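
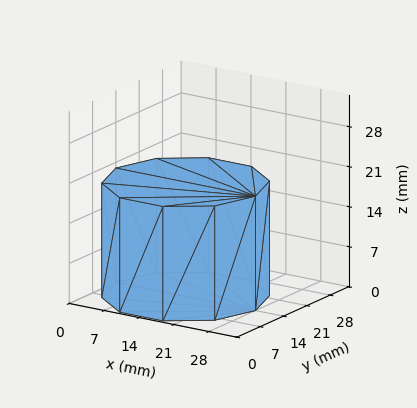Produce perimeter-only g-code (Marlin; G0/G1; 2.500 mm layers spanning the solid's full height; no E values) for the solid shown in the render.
Reading the render: the shape is a regular 10-sided prism (a cylinder approximated with 10 flat sides), circumscribed radius ≈ 14 mm, height ≈ 20 mm (dimensions read to the nearest mm from the axis ticks). For the g-code, the solid's height is divided into equal slices at the stated Δz and each level perimeter traced with G1 moves after a G0 lift.

; perimeter-only toolpath
G21 ; units = mm
G90 ; absolute positioning
G28 ; home
; layer 1
G0 Z2.500
G0 X28.000 Y14.000
G1 X25.326 Y22.229
G1 X18.326 Y27.315
G1 X9.674 Y27.315
G1 X2.674 Y22.229
G1 X0.000 Y14.000
G1 X2.674 Y5.771
G1 X9.674 Y0.685
G1 X18.326 Y0.685
G1 X25.326 Y5.771
G1 X28.000 Y14.000
; layer 2
G0 Z5.000
G0 X28.000 Y14.000
G1 X25.326 Y22.229
G1 X18.326 Y27.315
G1 X9.674 Y27.315
G1 X2.674 Y22.229
G1 X0.000 Y14.000
G1 X2.674 Y5.771
G1 X9.674 Y0.685
G1 X18.326 Y0.685
G1 X25.326 Y5.771
G1 X28.000 Y14.000
; layer 3
G0 Z7.500
G0 X28.000 Y14.000
G1 X25.326 Y22.229
G1 X18.326 Y27.315
G1 X9.674 Y27.315
G1 X2.674 Y22.229
G1 X0.000 Y14.000
G1 X2.674 Y5.771
G1 X9.674 Y0.685
G1 X18.326 Y0.685
G1 X25.326 Y5.771
G1 X28.000 Y14.000
; layer 4
G0 Z10.000
G0 X28.000 Y14.000
G1 X25.326 Y22.229
G1 X18.326 Y27.315
G1 X9.674 Y27.315
G1 X2.674 Y22.229
G1 X0.000 Y14.000
G1 X2.674 Y5.771
G1 X9.674 Y0.685
G1 X18.326 Y0.685
G1 X25.326 Y5.771
G1 X28.000 Y14.000
; layer 5
G0 Z12.500
G0 X28.000 Y14.000
G1 X25.326 Y22.229
G1 X18.326 Y27.315
G1 X9.674 Y27.315
G1 X2.674 Y22.229
G1 X0.000 Y14.000
G1 X2.674 Y5.771
G1 X9.674 Y0.685
G1 X18.326 Y0.685
G1 X25.326 Y5.771
G1 X28.000 Y14.000
; layer 6
G0 Z15.000
G0 X28.000 Y14.000
G1 X25.326 Y22.229
G1 X18.326 Y27.315
G1 X9.674 Y27.315
G1 X2.674 Y22.229
G1 X0.000 Y14.000
G1 X2.674 Y5.771
G1 X9.674 Y0.685
G1 X18.326 Y0.685
G1 X25.326 Y5.771
G1 X28.000 Y14.000
; layer 7
G0 Z17.500
G0 X28.000 Y14.000
G1 X25.326 Y22.229
G1 X18.326 Y27.315
G1 X9.674 Y27.315
G1 X2.674 Y22.229
G1 X0.000 Y14.000
G1 X2.674 Y5.771
G1 X9.674 Y0.685
G1 X18.326 Y0.685
G1 X25.326 Y5.771
G1 X28.000 Y14.000
; layer 8
G0 Z20.000
G0 X28.000 Y14.000
G1 X25.326 Y22.229
G1 X18.326 Y27.315
G1 X9.674 Y27.315
G1 X2.674 Y22.229
G1 X0.000 Y14.000
G1 X2.674 Y5.771
G1 X9.674 Y0.685
G1 X18.326 Y0.685
G1 X25.326 Y5.771
G1 X28.000 Y14.000
M2 ; end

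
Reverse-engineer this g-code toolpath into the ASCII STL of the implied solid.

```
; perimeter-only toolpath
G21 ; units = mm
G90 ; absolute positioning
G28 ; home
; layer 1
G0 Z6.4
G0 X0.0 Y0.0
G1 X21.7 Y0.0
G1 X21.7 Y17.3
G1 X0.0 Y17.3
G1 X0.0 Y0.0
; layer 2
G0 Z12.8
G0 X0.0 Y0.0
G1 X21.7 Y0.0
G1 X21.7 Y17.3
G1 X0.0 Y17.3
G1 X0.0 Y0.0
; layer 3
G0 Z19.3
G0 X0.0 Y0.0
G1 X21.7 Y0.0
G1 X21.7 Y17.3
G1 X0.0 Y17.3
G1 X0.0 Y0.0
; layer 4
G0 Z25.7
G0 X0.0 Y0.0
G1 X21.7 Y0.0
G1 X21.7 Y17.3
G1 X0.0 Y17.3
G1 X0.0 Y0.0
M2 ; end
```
solid part
  facet normal 0.0000 0.0000 -1.0000
    outer loop
      vertex 21.7 17.3 0.0
      vertex 21.7 0.0 0.0
      vertex 0.0 0.0 0.0
    endloop
  endfacet
  facet normal 0.0000 0.0000 -1.0000
    outer loop
      vertex 0.0 17.3 0.0
      vertex 21.7 17.3 0.0
      vertex 0.0 0.0 0.0
    endloop
  endfacet
  facet normal 0.0000 0.0000 1.0000
    outer loop
      vertex 0.0 0.0 25.7
      vertex 21.7 0.0 25.7
      vertex 21.7 17.3 25.7
    endloop
  endfacet
  facet normal 0.0000 0.0000 1.0000
    outer loop
      vertex 0.0 0.0 25.7
      vertex 21.7 17.3 25.7
      vertex 0.0 17.3 25.7
    endloop
  endfacet
  facet normal 0.0000 -1.0000 0.0000
    outer loop
      vertex 0.0 0.0 0.0
      vertex 21.7 0.0 0.0
      vertex 21.7 0.0 25.7
    endloop
  endfacet
  facet normal 0.0000 -1.0000 0.0000
    outer loop
      vertex 0.0 0.0 0.0
      vertex 21.7 0.0 25.7
      vertex 0.0 0.0 25.7
    endloop
  endfacet
  facet normal 0.0000 1.0000 0.0000
    outer loop
      vertex 21.7 17.3 25.7
      vertex 21.7 17.3 0.0
      vertex 0.0 17.3 0.0
    endloop
  endfacet
  facet normal 0.0000 1.0000 0.0000
    outer loop
      vertex 0.0 17.3 25.7
      vertex 21.7 17.3 25.7
      vertex 0.0 17.3 0.0
    endloop
  endfacet
  facet normal -1.0000 0.0000 0.0000
    outer loop
      vertex 0.0 17.3 25.7
      vertex 0.0 17.3 0.0
      vertex 0.0 0.0 0.0
    endloop
  endfacet
  facet normal -1.0000 0.0000 0.0000
    outer loop
      vertex 0.0 0.0 25.7
      vertex 0.0 17.3 25.7
      vertex 0.0 0.0 0.0
    endloop
  endfacet
  facet normal 1.0000 0.0000 0.0000
    outer loop
      vertex 21.7 0.0 0.0
      vertex 21.7 17.3 0.0
      vertex 21.7 17.3 25.7
    endloop
  endfacet
  facet normal 1.0000 0.0000 0.0000
    outer loop
      vertex 21.7 0.0 0.0
      vertex 21.7 17.3 25.7
      vertex 21.7 0.0 25.7
    endloop
  endfacet
endsolid part

The G0 Z moves step by Δz≈6.4 mm. Every layer's G1 loop is the same polygon, so the solid is a straight extrusion of it from z=0 to z≈25.7. Closing with flat bottom and top caps and triangulating gives 12 facets — a rectangular box, roughly 21.7 × 17.3 mm footprint and 25.7 mm tall.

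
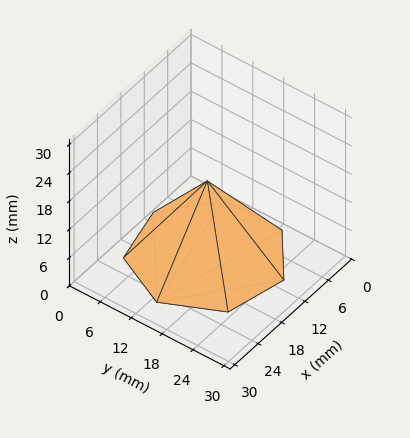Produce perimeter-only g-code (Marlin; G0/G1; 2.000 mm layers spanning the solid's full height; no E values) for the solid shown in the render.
Reading the render: the shape is a regular 7-sided pyramid, base circumscribed radius ≈ 13 mm, apex at z ≈ 16 mm (dimensions read to the nearest mm from the axis ticks). For the g-code, the solid's height is divided into equal slices at the stated Δz and each level perimeter traced with G1 moves after a G0 lift.

; perimeter-only toolpath
G21 ; units = mm
G90 ; absolute positioning
G28 ; home
; layer 1
G0 Z2.000
G0 X24.375 Y13.000
G1 X20.092 Y21.894
G1 X10.469 Y24.090
G1 X2.751 Y17.935
G1 X2.751 Y8.065
G1 X10.469 Y1.910
G1 X20.092 Y4.107
G1 X24.375 Y13.000
; layer 2
G0 Z4.000
G0 X22.750 Y13.000
G1 X19.079 Y20.623
G1 X10.830 Y22.505
G1 X4.215 Y17.230
G1 X4.215 Y8.770
G1 X10.830 Y3.494
G1 X19.079 Y5.377
G1 X22.750 Y13.000
; layer 3
G0 Z6.000
G0 X21.125 Y13.000
G1 X18.066 Y19.352
G1 X11.192 Y20.921
G1 X5.679 Y16.525
G1 X5.679 Y9.475
G1 X11.192 Y5.079
G1 X18.066 Y6.647
G1 X21.125 Y13.000
; layer 4
G0 Z8.000
G0 X19.500 Y13.000
G1 X17.053 Y18.082
G1 X11.553 Y19.337
G1 X7.143 Y15.820
G1 X7.143 Y10.180
G1 X11.553 Y6.663
G1 X17.053 Y7.918
G1 X19.500 Y13.000
; layer 5
G0 Z10.000
G0 X17.875 Y13.000
G1 X16.039 Y16.812
G1 X11.915 Y17.753
G1 X8.608 Y15.115
G1 X8.608 Y10.885
G1 X11.915 Y8.247
G1 X16.039 Y9.188
G1 X17.875 Y13.000
; layer 6
G0 Z12.000
G0 X16.250 Y13.000
G1 X15.026 Y15.541
G1 X12.277 Y16.169
G1 X10.072 Y14.410
G1 X10.072 Y11.590
G1 X12.277 Y9.832
G1 X15.026 Y10.459
G1 X16.250 Y13.000
; layer 7
G0 Z14.000
G0 X14.625 Y13.000
G1 X14.013 Y14.271
G1 X12.638 Y14.584
G1 X11.536 Y13.705
G1 X11.536 Y12.295
G1 X12.638 Y11.416
G1 X14.013 Y11.729
G1 X14.625 Y13.000
M2 ; end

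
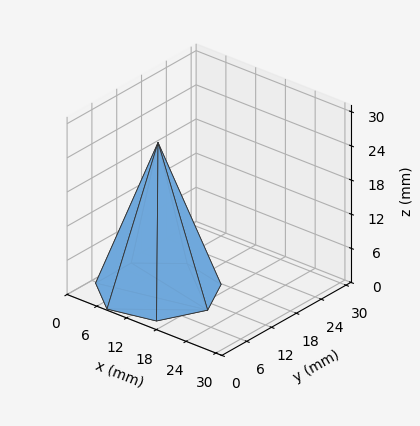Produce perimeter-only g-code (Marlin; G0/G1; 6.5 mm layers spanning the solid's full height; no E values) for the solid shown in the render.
Reading the render: the shape is a regular 7-sided pyramid, base circumscribed radius ≈ 10 mm, apex at z ≈ 26 mm (dimensions read to the nearest mm from the axis ticks). For the g-code, the solid's height is divided into equal slices at the stated Δz and each level perimeter traced with G1 moves after a G0 lift.

; perimeter-only toolpath
G21 ; units = mm
G90 ; absolute positioning
G28 ; home
; layer 1
G0 Z6.5
G0 X17.5 Y10.0
G1 X14.6 Y15.9
G1 X8.3 Y17.3
G1 X3.2 Y13.2
G1 X3.2 Y6.8
G1 X8.3 Y2.7
G1 X14.6 Y4.2
G1 X17.5 Y10.0
; layer 2
G0 Z13.0
G0 X15.0 Y10.0
G1 X13.1 Y13.9
G1 X8.9 Y14.8
G1 X5.5 Y12.2
G1 X5.5 Y7.8
G1 X8.9 Y5.2
G1 X13.1 Y6.1
G1 X15.0 Y10.0
; layer 3
G0 Z19.5
G0 X12.5 Y10.0
G1 X11.6 Y11.9
G1 X9.4 Y12.4
G1 X7.8 Y11.1
G1 X7.8 Y8.9
G1 X9.4 Y7.6
G1 X11.6 Y8.1
G1 X12.5 Y10.0
M2 ; end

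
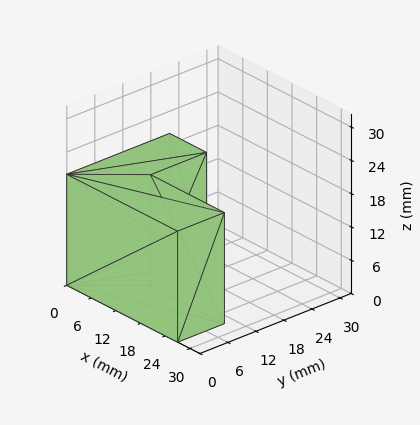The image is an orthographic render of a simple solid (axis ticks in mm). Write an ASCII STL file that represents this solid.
Reading the render: the shape is an L-shaped prism: outer 27 × 22 mm, arm thicknesses ≈ 10 mm (horizontal) and 9 mm (vertical), extruded 20 mm in z (dimensions read to the nearest mm from the axis ticks). For the STL, each face is triangulated and given an outward normal.

solid part
  facet normal 0.0000 0.0000 -1.0000
    outer loop
      vertex 27.000 10.000 0.000
      vertex 27.000 0.000 0.000
      vertex 0.000 0.000 0.000
    endloop
  endfacet
  facet normal 0.0000 0.0000 -1.0000
    outer loop
      vertex 9.000 10.000 0.000
      vertex 27.000 10.000 0.000
      vertex 0.000 0.000 0.000
    endloop
  endfacet
  facet normal 0.0000 0.0000 -1.0000
    outer loop
      vertex 9.000 22.000 0.000
      vertex 9.000 10.000 0.000
      vertex 0.000 0.000 0.000
    endloop
  endfacet
  facet normal 0.0000 0.0000 -1.0000
    outer loop
      vertex 0.000 22.000 0.000
      vertex 9.000 22.000 0.000
      vertex 0.000 0.000 0.000
    endloop
  endfacet
  facet normal 0.0000 0.0000 1.0000
    outer loop
      vertex 0.000 0.000 20.000
      vertex 27.000 0.000 20.000
      vertex 27.000 10.000 20.000
    endloop
  endfacet
  facet normal 0.0000 0.0000 1.0000
    outer loop
      vertex 0.000 0.000 20.000
      vertex 27.000 10.000 20.000
      vertex 9.000 10.000 20.000
    endloop
  endfacet
  facet normal 0.0000 0.0000 1.0000
    outer loop
      vertex 0.000 0.000 20.000
      vertex 9.000 10.000 20.000
      vertex 9.000 22.000 20.000
    endloop
  endfacet
  facet normal 0.0000 0.0000 1.0000
    outer loop
      vertex 0.000 0.000 20.000
      vertex 9.000 22.000 20.000
      vertex 0.000 22.000 20.000
    endloop
  endfacet
  facet normal 0.0000 -1.0000 0.0000
    outer loop
      vertex 0.000 0.000 0.000
      vertex 27.000 0.000 0.000
      vertex 27.000 0.000 20.000
    endloop
  endfacet
  facet normal 0.0000 -1.0000 0.0000
    outer loop
      vertex 0.000 0.000 0.000
      vertex 27.000 0.000 20.000
      vertex 0.000 0.000 20.000
    endloop
  endfacet
  facet normal 1.0000 0.0000 0.0000
    outer loop
      vertex 27.000 0.000 0.000
      vertex 27.000 10.000 0.000
      vertex 27.000 10.000 20.000
    endloop
  endfacet
  facet normal 1.0000 0.0000 0.0000
    outer loop
      vertex 27.000 0.000 0.000
      vertex 27.000 10.000 20.000
      vertex 27.000 0.000 20.000
    endloop
  endfacet
  facet normal 0.0000 1.0000 0.0000
    outer loop
      vertex 27.000 10.000 0.000
      vertex 9.000 10.000 0.000
      vertex 9.000 10.000 20.000
    endloop
  endfacet
  facet normal 0.0000 1.0000 0.0000
    outer loop
      vertex 27.000 10.000 0.000
      vertex 9.000 10.000 20.000
      vertex 27.000 10.000 20.000
    endloop
  endfacet
  facet normal 1.0000 0.0000 0.0000
    outer loop
      vertex 9.000 10.000 0.000
      vertex 9.000 22.000 0.000
      vertex 9.000 22.000 20.000
    endloop
  endfacet
  facet normal 1.0000 0.0000 0.0000
    outer loop
      vertex 9.000 10.000 0.000
      vertex 9.000 22.000 20.000
      vertex 9.000 10.000 20.000
    endloop
  endfacet
  facet normal 0.0000 1.0000 0.0000
    outer loop
      vertex 9.000 22.000 0.000
      vertex 0.000 22.000 0.000
      vertex 0.000 22.000 20.000
    endloop
  endfacet
  facet normal 0.0000 1.0000 0.0000
    outer loop
      vertex 9.000 22.000 0.000
      vertex 0.000 22.000 20.000
      vertex 9.000 22.000 20.000
    endloop
  endfacet
  facet normal -1.0000 0.0000 0.0000
    outer loop
      vertex 0.000 22.000 0.000
      vertex 0.000 0.000 0.000
      vertex 0.000 0.000 20.000
    endloop
  endfacet
  facet normal -1.0000 0.0000 0.0000
    outer loop
      vertex 0.000 22.000 0.000
      vertex 0.000 0.000 20.000
      vertex 0.000 22.000 20.000
    endloop
  endfacet
endsolid part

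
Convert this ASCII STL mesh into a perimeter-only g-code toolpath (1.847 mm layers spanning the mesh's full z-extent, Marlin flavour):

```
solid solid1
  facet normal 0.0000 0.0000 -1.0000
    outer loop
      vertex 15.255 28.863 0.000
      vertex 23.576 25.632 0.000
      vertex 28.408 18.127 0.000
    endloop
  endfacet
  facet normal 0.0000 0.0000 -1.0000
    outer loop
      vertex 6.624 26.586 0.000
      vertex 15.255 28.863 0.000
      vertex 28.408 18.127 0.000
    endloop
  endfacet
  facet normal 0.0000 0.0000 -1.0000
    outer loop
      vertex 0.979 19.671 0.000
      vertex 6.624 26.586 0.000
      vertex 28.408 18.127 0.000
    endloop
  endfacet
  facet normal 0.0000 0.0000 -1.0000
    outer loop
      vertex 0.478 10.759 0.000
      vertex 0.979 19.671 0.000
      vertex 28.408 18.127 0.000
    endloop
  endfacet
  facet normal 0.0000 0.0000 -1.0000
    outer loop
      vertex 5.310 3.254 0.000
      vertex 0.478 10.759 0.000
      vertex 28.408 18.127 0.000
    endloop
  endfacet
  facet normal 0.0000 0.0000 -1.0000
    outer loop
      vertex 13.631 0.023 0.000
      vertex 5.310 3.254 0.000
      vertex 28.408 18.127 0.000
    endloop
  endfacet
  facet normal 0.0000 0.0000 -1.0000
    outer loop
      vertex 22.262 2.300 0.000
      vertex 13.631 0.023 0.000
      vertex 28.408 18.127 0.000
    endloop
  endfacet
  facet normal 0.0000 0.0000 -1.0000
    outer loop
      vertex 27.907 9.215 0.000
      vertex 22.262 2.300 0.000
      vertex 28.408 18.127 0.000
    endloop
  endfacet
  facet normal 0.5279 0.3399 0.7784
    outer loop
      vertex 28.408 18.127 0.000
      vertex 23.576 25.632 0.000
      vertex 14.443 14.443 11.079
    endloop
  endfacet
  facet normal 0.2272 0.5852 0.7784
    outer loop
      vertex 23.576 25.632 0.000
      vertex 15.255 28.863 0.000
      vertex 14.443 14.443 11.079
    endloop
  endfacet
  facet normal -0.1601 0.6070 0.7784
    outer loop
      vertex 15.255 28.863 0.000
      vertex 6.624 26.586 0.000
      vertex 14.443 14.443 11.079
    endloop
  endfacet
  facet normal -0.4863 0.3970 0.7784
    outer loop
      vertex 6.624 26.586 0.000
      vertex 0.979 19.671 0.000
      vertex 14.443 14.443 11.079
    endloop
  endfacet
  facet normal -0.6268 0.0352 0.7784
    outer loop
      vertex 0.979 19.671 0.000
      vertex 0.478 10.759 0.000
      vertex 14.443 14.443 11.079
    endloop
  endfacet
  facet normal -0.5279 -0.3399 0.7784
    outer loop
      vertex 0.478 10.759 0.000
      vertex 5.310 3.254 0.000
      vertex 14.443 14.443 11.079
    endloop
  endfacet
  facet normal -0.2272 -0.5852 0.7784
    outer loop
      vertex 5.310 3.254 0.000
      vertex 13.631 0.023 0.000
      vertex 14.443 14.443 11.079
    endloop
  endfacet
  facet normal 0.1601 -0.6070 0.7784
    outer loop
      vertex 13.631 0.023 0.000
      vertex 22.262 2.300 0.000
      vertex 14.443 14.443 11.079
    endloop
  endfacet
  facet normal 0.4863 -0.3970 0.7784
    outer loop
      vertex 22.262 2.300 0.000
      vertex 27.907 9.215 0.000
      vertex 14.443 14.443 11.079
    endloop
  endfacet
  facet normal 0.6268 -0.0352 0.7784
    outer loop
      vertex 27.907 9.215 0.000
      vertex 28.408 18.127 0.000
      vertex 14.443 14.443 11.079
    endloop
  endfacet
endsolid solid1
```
; perimeter-only toolpath
G21 ; units = mm
G90 ; absolute positioning
G28 ; home
; layer 1
G0 Z1.847
G0 X26.081 Y17.513
G1 X22.054 Y23.767
G1 X15.120 Y26.460
G1 X7.927 Y24.562
G1 X3.223 Y18.800
G1 X2.805 Y11.373
G1 X6.832 Y5.119
G1 X13.766 Y2.426
G1 X20.959 Y4.324
G1 X25.663 Y10.086
G1 X26.081 Y17.513
; layer 2
G0 Z3.693
G0 X23.753 Y16.899
G1 X20.532 Y21.902
G1 X14.984 Y24.056
G1 X9.230 Y22.538
G1 X5.467 Y17.928
G1 X5.133 Y11.987
G1 X8.354 Y6.984
G1 X13.902 Y4.830
G1 X19.656 Y6.348
G1 X23.419 Y10.958
G1 X23.753 Y16.899
; layer 3
G0 Z5.540
G0 X21.425 Y16.285
G1 X19.009 Y20.038
G1 X14.849 Y21.653
G1 X10.534 Y20.514
G1 X7.711 Y17.057
G1 X7.460 Y12.601
G1 X9.877 Y8.848
G1 X14.037 Y7.233
G1 X18.352 Y8.371
G1 X21.175 Y11.829
G1 X21.425 Y16.285
; layer 4
G0 Z7.386
G0 X19.098 Y15.671
G1 X17.487 Y18.173
G1 X14.714 Y19.250
G1 X11.837 Y18.491
G1 X9.955 Y16.186
G1 X9.788 Y13.215
G1 X11.399 Y10.713
G1 X14.172 Y9.636
G1 X17.049 Y10.395
G1 X18.931 Y12.700
G1 X19.098 Y15.671
; layer 5
G0 Z9.232
G0 X16.771 Y15.057
G1 X15.965 Y16.308
G1 X14.578 Y16.846
G1 X13.140 Y16.467
G1 X12.199 Y15.314
G1 X12.115 Y13.829
G1 X12.921 Y12.578
G1 X14.308 Y12.040
G1 X15.746 Y12.419
G1 X16.687 Y13.572
G1 X16.771 Y15.057
M2 ; end

The solid is a regular 10-sided pyramid, base circumscribed radius ≈ 14.4 mm, apex at z ≈ 11.1 mm. Slicing at Δz = 1.847 mm — 6 equal slices spanning the solid's height, so layer i sits at z = i·h/6 — gives 5 non-empty perimeters. Each is a 10-segment closed polygon; G0 lifts to the layer z and rapids to the start vertex, then G1 traces the edges. The cross-section shrinks linearly with z (the slice at the apex is degenerate and omitted).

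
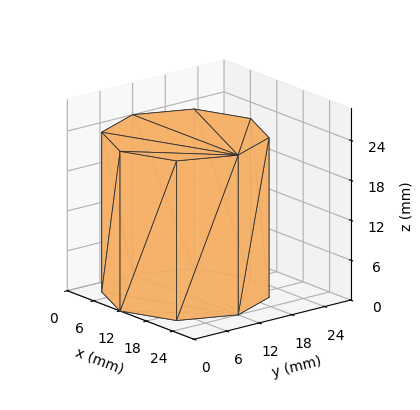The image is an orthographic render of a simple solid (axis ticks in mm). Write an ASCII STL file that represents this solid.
Reading the render: the shape is a regular 8-sided prism (a cylinder approximated with 8 flat sides), circumscribed radius ≈ 12 mm, height ≈ 24 mm (dimensions read to the nearest mm from the axis ticks). For the STL, each face is triangulated and given an outward normal.

solid part
  facet normal 0.0000 0.0000 -1.0000
    outer loop
      vertex 12.0 24.0 0.0
      vertex 20.5 20.5 0.0
      vertex 24.0 12.0 0.0
    endloop
  endfacet
  facet normal 0.0000 0.0000 -1.0000
    outer loop
      vertex 3.5 20.5 0.0
      vertex 12.0 24.0 0.0
      vertex 24.0 12.0 0.0
    endloop
  endfacet
  facet normal 0.0000 0.0000 -1.0000
    outer loop
      vertex 0.0 12.0 0.0
      vertex 3.5 20.5 0.0
      vertex 24.0 12.0 0.0
    endloop
  endfacet
  facet normal 0.0000 0.0000 -1.0000
    outer loop
      vertex 3.5 3.5 0.0
      vertex 0.0 12.0 0.0
      vertex 24.0 12.0 0.0
    endloop
  endfacet
  facet normal 0.0000 0.0000 -1.0000
    outer loop
      vertex 12.0 0.0 0.0
      vertex 3.5 3.5 0.0
      vertex 24.0 12.0 0.0
    endloop
  endfacet
  facet normal 0.0000 0.0000 -1.0000
    outer loop
      vertex 20.5 3.5 0.0
      vertex 12.0 0.0 0.0
      vertex 24.0 12.0 0.0
    endloop
  endfacet
  facet normal 0.0000 0.0000 1.0000
    outer loop
      vertex 24.0 12.0 24.0
      vertex 20.5 20.5 24.0
      vertex 12.0 24.0 24.0
    endloop
  endfacet
  facet normal 0.0000 0.0000 1.0000
    outer loop
      vertex 24.0 12.0 24.0
      vertex 12.0 24.0 24.0
      vertex 3.5 20.5 24.0
    endloop
  endfacet
  facet normal 0.0000 0.0000 1.0000
    outer loop
      vertex 24.0 12.0 24.0
      vertex 3.5 20.5 24.0
      vertex 0.0 12.0 24.0
    endloop
  endfacet
  facet normal 0.0000 0.0000 1.0000
    outer loop
      vertex 24.0 12.0 24.0
      vertex 0.0 12.0 24.0
      vertex 3.5 3.5 24.0
    endloop
  endfacet
  facet normal 0.0000 0.0000 1.0000
    outer loop
      vertex 24.0 12.0 24.0
      vertex 3.5 3.5 24.0
      vertex 12.0 0.0 24.0
    endloop
  endfacet
  facet normal 0.0000 0.0000 1.0000
    outer loop
      vertex 24.0 12.0 24.0
      vertex 12.0 0.0 24.0
      vertex 20.5 3.5 24.0
    endloop
  endfacet
  facet normal 0.9247 0.3807 0.0000
    outer loop
      vertex 24.0 12.0 0.0
      vertex 20.5 20.5 0.0
      vertex 20.5 20.5 24.0
    endloop
  endfacet
  facet normal 0.9247 0.3807 0.0000
    outer loop
      vertex 24.0 12.0 0.0
      vertex 20.5 20.5 24.0
      vertex 24.0 12.0 24.0
    endloop
  endfacet
  facet normal 0.3807 0.9247 0.0000
    outer loop
      vertex 20.5 20.5 0.0
      vertex 12.0 24.0 0.0
      vertex 12.0 24.0 24.0
    endloop
  endfacet
  facet normal 0.3807 0.9247 0.0000
    outer loop
      vertex 20.5 20.5 0.0
      vertex 12.0 24.0 24.0
      vertex 20.5 20.5 24.0
    endloop
  endfacet
  facet normal -0.3807 0.9247 0.0000
    outer loop
      vertex 12.0 24.0 0.0
      vertex 3.5 20.5 0.0
      vertex 3.5 20.5 24.0
    endloop
  endfacet
  facet normal -0.3807 0.9247 0.0000
    outer loop
      vertex 12.0 24.0 0.0
      vertex 3.5 20.5 24.0
      vertex 12.0 24.0 24.0
    endloop
  endfacet
  facet normal -0.9247 0.3807 0.0000
    outer loop
      vertex 3.5 20.5 0.0
      vertex 0.0 12.0 0.0
      vertex 0.0 12.0 24.0
    endloop
  endfacet
  facet normal -0.9247 0.3807 0.0000
    outer loop
      vertex 3.5 20.5 0.0
      vertex 0.0 12.0 24.0
      vertex 3.5 20.5 24.0
    endloop
  endfacet
  facet normal -0.9247 -0.3807 0.0000
    outer loop
      vertex 0.0 12.0 0.0
      vertex 3.5 3.5 0.0
      vertex 3.5 3.5 24.0
    endloop
  endfacet
  facet normal -0.9247 -0.3807 0.0000
    outer loop
      vertex 0.0 12.0 0.0
      vertex 3.5 3.5 24.0
      vertex 0.0 12.0 24.0
    endloop
  endfacet
  facet normal -0.3807 -0.9247 0.0000
    outer loop
      vertex 3.5 3.5 0.0
      vertex 12.0 0.0 0.0
      vertex 12.0 0.0 24.0
    endloop
  endfacet
  facet normal -0.3807 -0.9247 0.0000
    outer loop
      vertex 3.5 3.5 0.0
      vertex 12.0 0.0 24.0
      vertex 3.5 3.5 24.0
    endloop
  endfacet
  facet normal 0.3807 -0.9247 0.0000
    outer loop
      vertex 12.0 0.0 0.0
      vertex 20.5 3.5 0.0
      vertex 20.5 3.5 24.0
    endloop
  endfacet
  facet normal 0.3807 -0.9247 0.0000
    outer loop
      vertex 12.0 0.0 0.0
      vertex 20.5 3.5 24.0
      vertex 12.0 0.0 24.0
    endloop
  endfacet
  facet normal 0.9247 -0.3807 0.0000
    outer loop
      vertex 20.5 3.5 0.0
      vertex 24.0 12.0 0.0
      vertex 24.0 12.0 24.0
    endloop
  endfacet
  facet normal 0.9247 -0.3807 0.0000
    outer loop
      vertex 20.5 3.5 0.0
      vertex 24.0 12.0 24.0
      vertex 20.5 3.5 24.0
    endloop
  endfacet
endsolid part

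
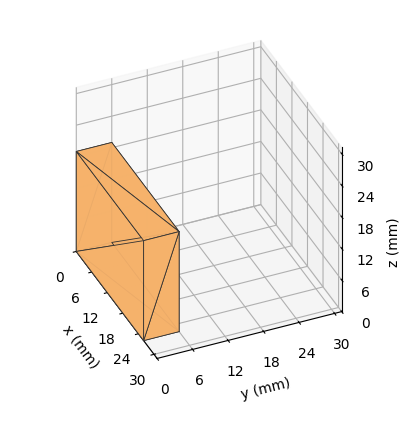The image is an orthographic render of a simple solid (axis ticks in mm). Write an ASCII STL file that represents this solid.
Reading the render: the shape is a rectangular box, roughly 26 × 6 mm footprint and 19 mm tall (dimensions read to the nearest mm from the axis ticks). For the STL, each face is triangulated and given an outward normal.

solid part
  facet normal 0.0000 0.0000 -1.0000
    outer loop
      vertex 26.000 6.000 0.000
      vertex 26.000 0.000 0.000
      vertex 0.000 0.000 0.000
    endloop
  endfacet
  facet normal 0.0000 0.0000 -1.0000
    outer loop
      vertex 0.000 6.000 0.000
      vertex 26.000 6.000 0.000
      vertex 0.000 0.000 0.000
    endloop
  endfacet
  facet normal 0.0000 0.0000 1.0000
    outer loop
      vertex 0.000 0.000 19.000
      vertex 26.000 0.000 19.000
      vertex 26.000 6.000 19.000
    endloop
  endfacet
  facet normal 0.0000 0.0000 1.0000
    outer loop
      vertex 0.000 0.000 19.000
      vertex 26.000 6.000 19.000
      vertex 0.000 6.000 19.000
    endloop
  endfacet
  facet normal 0.0000 -1.0000 0.0000
    outer loop
      vertex 0.000 0.000 0.000
      vertex 26.000 0.000 0.000
      vertex 26.000 0.000 19.000
    endloop
  endfacet
  facet normal 0.0000 -1.0000 0.0000
    outer loop
      vertex 0.000 0.000 0.000
      vertex 26.000 0.000 19.000
      vertex 0.000 0.000 19.000
    endloop
  endfacet
  facet normal 0.0000 1.0000 0.0000
    outer loop
      vertex 26.000 6.000 19.000
      vertex 26.000 6.000 0.000
      vertex 0.000 6.000 0.000
    endloop
  endfacet
  facet normal 0.0000 1.0000 0.0000
    outer loop
      vertex 0.000 6.000 19.000
      vertex 26.000 6.000 19.000
      vertex 0.000 6.000 0.000
    endloop
  endfacet
  facet normal -1.0000 0.0000 0.0000
    outer loop
      vertex 0.000 6.000 19.000
      vertex 0.000 6.000 0.000
      vertex 0.000 0.000 0.000
    endloop
  endfacet
  facet normal -1.0000 0.0000 0.0000
    outer loop
      vertex 0.000 0.000 19.000
      vertex 0.000 6.000 19.000
      vertex 0.000 0.000 0.000
    endloop
  endfacet
  facet normal 1.0000 0.0000 0.0000
    outer loop
      vertex 26.000 0.000 0.000
      vertex 26.000 6.000 0.000
      vertex 26.000 6.000 19.000
    endloop
  endfacet
  facet normal 1.0000 0.0000 0.0000
    outer loop
      vertex 26.000 0.000 0.000
      vertex 26.000 6.000 19.000
      vertex 26.000 0.000 19.000
    endloop
  endfacet
endsolid part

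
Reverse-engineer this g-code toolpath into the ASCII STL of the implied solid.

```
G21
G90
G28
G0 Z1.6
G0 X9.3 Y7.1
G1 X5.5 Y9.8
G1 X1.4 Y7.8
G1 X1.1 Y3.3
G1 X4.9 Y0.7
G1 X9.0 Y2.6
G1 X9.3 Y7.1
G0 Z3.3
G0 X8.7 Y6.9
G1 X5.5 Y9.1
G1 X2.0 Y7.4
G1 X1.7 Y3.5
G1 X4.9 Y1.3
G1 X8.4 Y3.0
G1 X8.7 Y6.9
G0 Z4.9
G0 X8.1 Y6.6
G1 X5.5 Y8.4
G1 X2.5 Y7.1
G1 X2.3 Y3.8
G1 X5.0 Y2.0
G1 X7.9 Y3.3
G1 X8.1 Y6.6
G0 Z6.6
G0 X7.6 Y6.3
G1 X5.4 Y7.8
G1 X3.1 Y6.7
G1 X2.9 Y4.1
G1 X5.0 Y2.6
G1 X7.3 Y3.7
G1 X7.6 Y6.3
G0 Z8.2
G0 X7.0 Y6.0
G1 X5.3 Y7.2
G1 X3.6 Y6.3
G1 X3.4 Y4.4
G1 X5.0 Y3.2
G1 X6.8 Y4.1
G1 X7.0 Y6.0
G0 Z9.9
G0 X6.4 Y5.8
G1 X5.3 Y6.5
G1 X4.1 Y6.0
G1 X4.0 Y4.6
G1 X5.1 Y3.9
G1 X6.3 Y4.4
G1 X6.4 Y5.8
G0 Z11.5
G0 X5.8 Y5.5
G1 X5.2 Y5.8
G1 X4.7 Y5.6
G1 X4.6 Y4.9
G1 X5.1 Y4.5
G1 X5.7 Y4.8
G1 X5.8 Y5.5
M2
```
solid part
  facet normal 0.0000 0.0000 -1.0000
    outer loop
      vertex 0.9 8.2 0.0
      vertex 5.6 10.4 0.0
      vertex 9.9 7.4 0.0
    endloop
  endfacet
  facet normal 0.0000 0.0000 -1.0000
    outer loop
      vertex 0.5 3.0 0.0
      vertex 0.9 8.2 0.0
      vertex 9.9 7.4 0.0
    endloop
  endfacet
  facet normal 0.0000 0.0000 -1.0000
    outer loop
      vertex 4.8 0.0 0.0
      vertex 0.5 3.0 0.0
      vertex 9.9 7.4 0.0
    endloop
  endfacet
  facet normal 0.0000 0.0000 -1.0000
    outer loop
      vertex 9.5 2.2 0.0
      vertex 4.8 0.0 0.0
      vertex 9.9 7.4 0.0
    endloop
  endfacet
  facet normal 0.5417 0.7764 0.3223
    outer loop
      vertex 9.9 7.4 0.0
      vertex 5.6 10.4 0.0
      vertex 5.2 5.2 13.2
    endloop
  endfacet
  facet normal -0.4009 0.8564 0.3252
    outer loop
      vertex 5.6 10.4 0.0
      vertex 0.9 8.2 0.0
      vertex 5.2 5.2 13.2
    endloop
  endfacet
  facet normal -0.9433 0.0726 0.3238
    outer loop
      vertex 0.9 8.2 0.0
      vertex 0.5 3.0 0.0
      vertex 5.2 5.2 13.2
    endloop
  endfacet
  facet normal -0.5417 -0.7764 0.3223
    outer loop
      vertex 0.5 3.0 0.0
      vertex 4.8 0.0 0.0
      vertex 5.2 5.2 13.2
    endloop
  endfacet
  facet normal 0.4009 -0.8564 0.3252
    outer loop
      vertex 4.8 0.0 0.0
      vertex 9.5 2.2 0.0
      vertex 5.2 5.2 13.2
    endloop
  endfacet
  facet normal 0.9433 -0.0726 0.3238
    outer loop
      vertex 9.5 2.2 0.0
      vertex 9.9 7.4 0.0
      vertex 5.2 5.2 13.2
    endloop
  endfacet
endsolid part

The G0 Z moves step by Δz≈1.6 mm. The G1 loops shrink linearly with z, so the solid tapers from its base footprint up to z≈13.2. Closing with a flat bottom cap and the tapered top and triangulating gives 10 facets — a regular 6-sided pyramid, base circumscribed radius ≈ 5.2 mm, apex at z ≈ 13.2 mm.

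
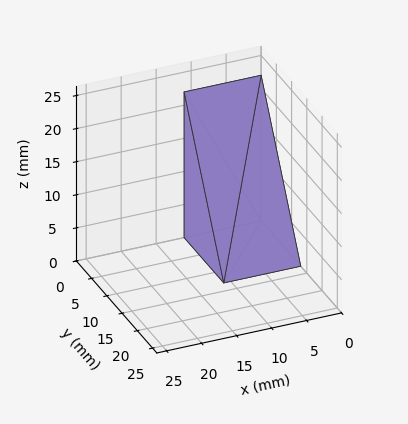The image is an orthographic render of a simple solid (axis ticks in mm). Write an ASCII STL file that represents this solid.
Reading the render: the shape is a wedge (ramp): 11 × 13 mm base, rising to 22 mm along the y=0 edge and sloping linearly to z=0 at y=13 (dimensions read to the nearest mm from the axis ticks). For the STL, each face is triangulated and given an outward normal.

solid part
  facet normal 0.0000 0.0000 -1.0000
    outer loop
      vertex 11.00 13.00 0.00
      vertex 11.00 0.00 0.00
      vertex 0.00 0.00 0.00
    endloop
  endfacet
  facet normal 0.0000 0.0000 -1.0000
    outer loop
      vertex 0.00 13.00 0.00
      vertex 11.00 13.00 0.00
      vertex 0.00 0.00 0.00
    endloop
  endfacet
  facet normal 0.0000 -1.0000 0.0000
    outer loop
      vertex 0.00 0.00 0.00
      vertex 11.00 0.00 0.00
      vertex 11.00 0.00 22.00
    endloop
  endfacet
  facet normal 0.0000 -1.0000 0.0000
    outer loop
      vertex 0.00 0.00 0.00
      vertex 11.00 0.00 22.00
      vertex 0.00 0.00 22.00
    endloop
  endfacet
  facet normal 0.0000 0.8609 0.5087
    outer loop
      vertex 0.00 0.00 22.00
      vertex 11.00 0.00 22.00
      vertex 11.00 13.00 0.00
    endloop
  endfacet
  facet normal 0.0000 0.8609 0.5087
    outer loop
      vertex 0.00 0.00 22.00
      vertex 11.00 13.00 0.00
      vertex 0.00 13.00 0.00
    endloop
  endfacet
  facet normal -1.0000 0.0000 0.0000
    outer loop
      vertex 0.00 0.00 22.00
      vertex 0.00 13.00 0.00
      vertex 0.00 0.00 0.00
    endloop
  endfacet
  facet normal 1.0000 0.0000 0.0000
    outer loop
      vertex 11.00 0.00 0.00
      vertex 11.00 13.00 0.00
      vertex 11.00 0.00 22.00
    endloop
  endfacet
endsolid part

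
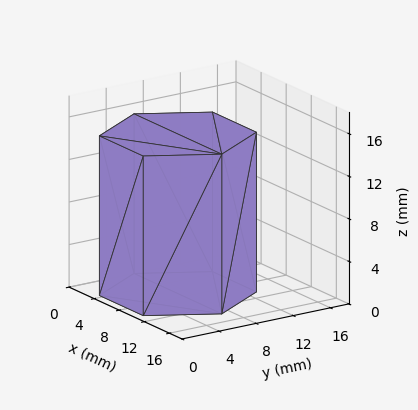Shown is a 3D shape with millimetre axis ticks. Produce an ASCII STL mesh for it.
Reading the render: the shape is a regular 6-sided prism (a cylinder approximated with 6 flat sides), circumscribed radius ≈ 7 mm, height ≈ 15 mm (dimensions read to the nearest mm from the axis ticks). For the STL, each face is triangulated and given an outward normal.

solid part
  facet normal 0.0000 0.0000 -1.0000
    outer loop
      vertex 3.5 13.1 0.0
      vertex 10.5 13.1 0.0
      vertex 14.0 7.0 0.0
    endloop
  endfacet
  facet normal 0.0000 0.0000 -1.0000
    outer loop
      vertex 0.0 7.0 0.0
      vertex 3.5 13.1 0.0
      vertex 14.0 7.0 0.0
    endloop
  endfacet
  facet normal 0.0000 0.0000 -1.0000
    outer loop
      vertex 3.5 0.9 0.0
      vertex 0.0 7.0 0.0
      vertex 14.0 7.0 0.0
    endloop
  endfacet
  facet normal 0.0000 0.0000 -1.0000
    outer loop
      vertex 10.5 0.9 0.0
      vertex 3.5 0.9 0.0
      vertex 14.0 7.0 0.0
    endloop
  endfacet
  facet normal 0.0000 0.0000 1.0000
    outer loop
      vertex 14.0 7.0 15.0
      vertex 10.5 13.1 15.0
      vertex 3.5 13.1 15.0
    endloop
  endfacet
  facet normal 0.0000 0.0000 1.0000
    outer loop
      vertex 14.0 7.0 15.0
      vertex 3.5 13.1 15.0
      vertex 0.0 7.0 15.0
    endloop
  endfacet
  facet normal 0.0000 0.0000 1.0000
    outer loop
      vertex 14.0 7.0 15.0
      vertex 0.0 7.0 15.0
      vertex 3.5 0.9 15.0
    endloop
  endfacet
  facet normal 0.0000 0.0000 1.0000
    outer loop
      vertex 14.0 7.0 15.0
      vertex 3.5 0.9 15.0
      vertex 10.5 0.9 15.0
    endloop
  endfacet
  facet normal 0.8674 0.4977 0.0000
    outer loop
      vertex 14.0 7.0 0.0
      vertex 10.5 13.1 0.0
      vertex 10.5 13.1 15.0
    endloop
  endfacet
  facet normal 0.8674 0.4977 0.0000
    outer loop
      vertex 14.0 7.0 0.0
      vertex 10.5 13.1 15.0
      vertex 14.0 7.0 15.0
    endloop
  endfacet
  facet normal 0.0000 1.0000 0.0000
    outer loop
      vertex 10.5 13.1 0.0
      vertex 3.5 13.1 0.0
      vertex 3.5 13.1 15.0
    endloop
  endfacet
  facet normal 0.0000 1.0000 0.0000
    outer loop
      vertex 10.5 13.1 0.0
      vertex 3.5 13.1 15.0
      vertex 10.5 13.1 15.0
    endloop
  endfacet
  facet normal -0.8674 0.4977 0.0000
    outer loop
      vertex 3.5 13.1 0.0
      vertex 0.0 7.0 0.0
      vertex 0.0 7.0 15.0
    endloop
  endfacet
  facet normal -0.8674 0.4977 0.0000
    outer loop
      vertex 3.5 13.1 0.0
      vertex 0.0 7.0 15.0
      vertex 3.5 13.1 15.0
    endloop
  endfacet
  facet normal -0.8674 -0.4977 0.0000
    outer loop
      vertex 0.0 7.0 0.0
      vertex 3.5 0.9 0.0
      vertex 3.5 0.9 15.0
    endloop
  endfacet
  facet normal -0.8674 -0.4977 0.0000
    outer loop
      vertex 0.0 7.0 0.0
      vertex 3.5 0.9 15.0
      vertex 0.0 7.0 15.0
    endloop
  endfacet
  facet normal 0.0000 -1.0000 0.0000
    outer loop
      vertex 3.5 0.9 0.0
      vertex 10.5 0.9 0.0
      vertex 10.5 0.9 15.0
    endloop
  endfacet
  facet normal 0.0000 -1.0000 0.0000
    outer loop
      vertex 3.5 0.9 0.0
      vertex 10.5 0.9 15.0
      vertex 3.5 0.9 15.0
    endloop
  endfacet
  facet normal 0.8674 -0.4977 0.0000
    outer loop
      vertex 10.5 0.9 0.0
      vertex 14.0 7.0 0.0
      vertex 14.0 7.0 15.0
    endloop
  endfacet
  facet normal 0.8674 -0.4977 0.0000
    outer loop
      vertex 10.5 0.9 0.0
      vertex 14.0 7.0 15.0
      vertex 10.5 0.9 15.0
    endloop
  endfacet
endsolid part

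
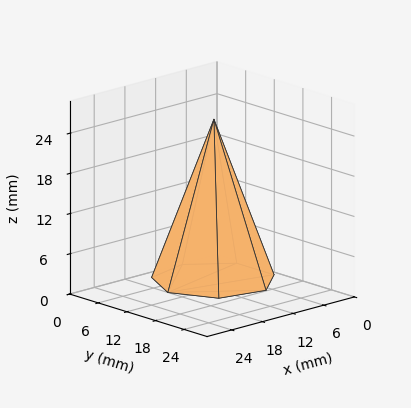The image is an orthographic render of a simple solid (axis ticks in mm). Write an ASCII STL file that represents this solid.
Reading the render: the shape is a regular 7-sided pyramid, base circumscribed radius ≈ 9 mm, apex at z ≈ 24 mm (dimensions read to the nearest mm from the axis ticks). For the STL, each face is triangulated and given an outward normal.

solid part
  facet normal 0.0000 0.0000 -1.0000
    outer loop
      vertex 7.00 17.77 0.00
      vertex 14.61 16.04 0.00
      vertex 18.00 9.00 0.00
    endloop
  endfacet
  facet normal 0.0000 0.0000 -1.0000
    outer loop
      vertex 0.89 12.90 0.00
      vertex 7.00 17.77 0.00
      vertex 18.00 9.00 0.00
    endloop
  endfacet
  facet normal 0.0000 0.0000 -1.0000
    outer loop
      vertex 0.89 5.10 0.00
      vertex 0.89 12.90 0.00
      vertex 18.00 9.00 0.00
    endloop
  endfacet
  facet normal 0.0000 0.0000 -1.0000
    outer loop
      vertex 7.00 0.23 0.00
      vertex 0.89 5.10 0.00
      vertex 18.00 9.00 0.00
    endloop
  endfacet
  facet normal 0.0000 0.0000 -1.0000
    outer loop
      vertex 14.61 1.96 0.00
      vertex 7.00 0.23 0.00
      vertex 18.00 9.00 0.00
    endloop
  endfacet
  facet normal 0.8536 0.4110 0.3201
    outer loop
      vertex 18.00 9.00 0.00
      vertex 14.61 16.04 0.00
      vertex 9.00 9.00 24.00
    endloop
  endfacet
  facet normal 0.2100 0.9238 0.3201
    outer loop
      vertex 14.61 16.04 0.00
      vertex 7.00 17.77 0.00
      vertex 9.00 9.00 24.00
    endloop
  endfacet
  facet normal -0.5905 0.7409 0.3199
    outer loop
      vertex 7.00 17.77 0.00
      vertex 0.89 12.90 0.00
      vertex 9.00 9.00 24.00
    endloop
  endfacet
  facet normal -0.9474 0.0000 0.3201
    outer loop
      vertex 0.89 12.90 0.00
      vertex 0.89 5.10 0.00
      vertex 9.00 9.00 24.00
    endloop
  endfacet
  facet normal -0.5905 -0.7409 0.3199
    outer loop
      vertex 0.89 5.10 0.00
      vertex 7.00 0.23 0.00
      vertex 9.00 9.00 24.00
    endloop
  endfacet
  facet normal 0.2100 -0.9238 0.3201
    outer loop
      vertex 7.00 0.23 0.00
      vertex 14.61 1.96 0.00
      vertex 9.00 9.00 24.00
    endloop
  endfacet
  facet normal 0.8536 -0.4110 0.3201
    outer loop
      vertex 14.61 1.96 0.00
      vertex 18.00 9.00 0.00
      vertex 9.00 9.00 24.00
    endloop
  endfacet
endsolid part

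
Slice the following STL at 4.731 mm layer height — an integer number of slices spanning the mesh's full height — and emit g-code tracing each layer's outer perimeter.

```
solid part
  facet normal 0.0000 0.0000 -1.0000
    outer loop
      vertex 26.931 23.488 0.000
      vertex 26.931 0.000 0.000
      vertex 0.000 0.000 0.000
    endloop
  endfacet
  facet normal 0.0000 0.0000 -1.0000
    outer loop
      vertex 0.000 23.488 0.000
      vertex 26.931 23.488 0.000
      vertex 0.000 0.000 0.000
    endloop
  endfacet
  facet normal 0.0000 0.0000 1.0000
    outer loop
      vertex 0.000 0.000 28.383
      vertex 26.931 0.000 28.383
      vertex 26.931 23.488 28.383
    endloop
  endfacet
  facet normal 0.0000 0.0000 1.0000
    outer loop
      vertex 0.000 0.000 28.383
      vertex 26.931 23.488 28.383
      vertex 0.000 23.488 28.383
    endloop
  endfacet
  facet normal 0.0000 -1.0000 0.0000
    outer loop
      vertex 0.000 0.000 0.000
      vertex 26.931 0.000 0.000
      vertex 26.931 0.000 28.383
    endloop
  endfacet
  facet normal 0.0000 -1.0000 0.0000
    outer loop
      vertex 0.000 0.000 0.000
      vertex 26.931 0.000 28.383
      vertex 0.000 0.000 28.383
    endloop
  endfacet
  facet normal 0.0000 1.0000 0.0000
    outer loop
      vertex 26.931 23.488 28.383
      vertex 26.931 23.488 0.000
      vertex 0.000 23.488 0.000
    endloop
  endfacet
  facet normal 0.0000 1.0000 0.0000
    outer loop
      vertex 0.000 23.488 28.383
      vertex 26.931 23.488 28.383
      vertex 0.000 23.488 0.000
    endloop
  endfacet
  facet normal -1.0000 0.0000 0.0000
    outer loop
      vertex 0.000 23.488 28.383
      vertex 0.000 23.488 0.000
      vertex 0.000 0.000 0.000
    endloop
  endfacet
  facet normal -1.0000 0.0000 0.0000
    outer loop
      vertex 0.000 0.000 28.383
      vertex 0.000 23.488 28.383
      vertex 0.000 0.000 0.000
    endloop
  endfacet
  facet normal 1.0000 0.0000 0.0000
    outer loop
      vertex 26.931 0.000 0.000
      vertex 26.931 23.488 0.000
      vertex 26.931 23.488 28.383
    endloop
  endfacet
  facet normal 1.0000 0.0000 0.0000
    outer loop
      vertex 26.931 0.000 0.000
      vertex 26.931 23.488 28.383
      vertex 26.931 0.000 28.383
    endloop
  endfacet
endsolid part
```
; perimeter-only toolpath
G21 ; units = mm
G90 ; absolute positioning
G28 ; home
; layer 1
G0 Z4.731
G0 X0.000 Y0.000
G1 X26.931 Y0.000
G1 X26.931 Y23.488
G1 X0.000 Y23.488
G1 X0.000 Y0.000
; layer 2
G0 Z9.461
G0 X0.000 Y0.000
G1 X26.931 Y0.000
G1 X26.931 Y23.488
G1 X0.000 Y23.488
G1 X0.000 Y0.000
; layer 3
G0 Z14.192
G0 X0.000 Y0.000
G1 X26.931 Y0.000
G1 X26.931 Y23.488
G1 X0.000 Y23.488
G1 X0.000 Y0.000
; layer 4
G0 Z18.922
G0 X0.000 Y0.000
G1 X26.931 Y0.000
G1 X26.931 Y23.488
G1 X0.000 Y23.488
G1 X0.000 Y0.000
; layer 5
G0 Z23.652
G0 X0.000 Y0.000
G1 X26.931 Y0.000
G1 X26.931 Y23.488
G1 X0.000 Y23.488
G1 X0.000 Y0.000
; layer 6
G0 Z28.383
G0 X0.000 Y0.000
G1 X26.931 Y0.000
G1 X26.931 Y23.488
G1 X0.000 Y23.488
G1 X0.000 Y0.000
M2 ; end

The solid is a rectangular box, roughly 26.9 × 23.5 mm footprint and 28.4 mm tall. Slicing at Δz = 4.731 mm — 6 equal slices spanning the solid's height, so layer i sits at z = i·h/6 — gives 6 non-empty perimeters. Each is a 4-segment closed polygon; G0 lifts to the layer z and rapids to the start vertex, then G1 traces the edges.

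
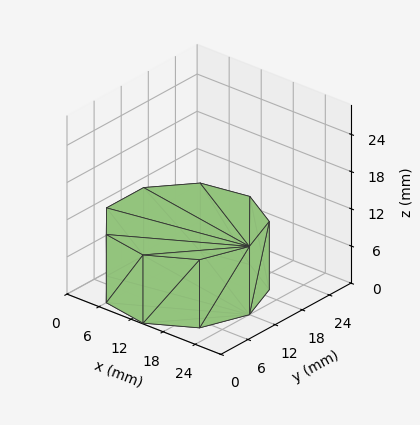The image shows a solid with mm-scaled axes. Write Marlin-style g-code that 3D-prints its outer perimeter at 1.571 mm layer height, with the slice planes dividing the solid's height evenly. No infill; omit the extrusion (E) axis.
Reading the render: the shape is a regular 9-sided prism (a cylinder approximated with 9 flat sides), circumscribed radius ≈ 12 mm, height ≈ 11 mm (dimensions read to the nearest mm from the axis ticks). For the g-code, the solid's height is divided into equal slices at the stated Δz and each level perimeter traced with G1 moves after a G0 lift.

; perimeter-only toolpath
G21 ; units = mm
G90 ; absolute positioning
G28 ; home
; layer 1
G0 Z1.571
G0 X24.000 Y12.000
G1 X21.193 Y19.713
G1 X14.084 Y23.818
G1 X6.000 Y22.392
G1 X0.724 Y16.104
G1 X0.724 Y7.896
G1 X6.000 Y1.608
G1 X14.084 Y0.182
G1 X21.193 Y4.287
G1 X24.000 Y12.000
; layer 2
G0 Z3.143
G0 X24.000 Y12.000
G1 X21.193 Y19.713
G1 X14.084 Y23.818
G1 X6.000 Y22.392
G1 X0.724 Y16.104
G1 X0.724 Y7.896
G1 X6.000 Y1.608
G1 X14.084 Y0.182
G1 X21.193 Y4.287
G1 X24.000 Y12.000
; layer 3
G0 Z4.714
G0 X24.000 Y12.000
G1 X21.193 Y19.713
G1 X14.084 Y23.818
G1 X6.000 Y22.392
G1 X0.724 Y16.104
G1 X0.724 Y7.896
G1 X6.000 Y1.608
G1 X14.084 Y0.182
G1 X21.193 Y4.287
G1 X24.000 Y12.000
; layer 4
G0 Z6.286
G0 X24.000 Y12.000
G1 X21.193 Y19.713
G1 X14.084 Y23.818
G1 X6.000 Y22.392
G1 X0.724 Y16.104
G1 X0.724 Y7.896
G1 X6.000 Y1.608
G1 X14.084 Y0.182
G1 X21.193 Y4.287
G1 X24.000 Y12.000
; layer 5
G0 Z7.857
G0 X24.000 Y12.000
G1 X21.193 Y19.713
G1 X14.084 Y23.818
G1 X6.000 Y22.392
G1 X0.724 Y16.104
G1 X0.724 Y7.896
G1 X6.000 Y1.608
G1 X14.084 Y0.182
G1 X21.193 Y4.287
G1 X24.000 Y12.000
; layer 6
G0 Z9.429
G0 X24.000 Y12.000
G1 X21.193 Y19.713
G1 X14.084 Y23.818
G1 X6.000 Y22.392
G1 X0.724 Y16.104
G1 X0.724 Y7.896
G1 X6.000 Y1.608
G1 X14.084 Y0.182
G1 X21.193 Y4.287
G1 X24.000 Y12.000
; layer 7
G0 Z11.000
G0 X24.000 Y12.000
G1 X21.193 Y19.713
G1 X14.084 Y23.818
G1 X6.000 Y22.392
G1 X0.724 Y16.104
G1 X0.724 Y7.896
G1 X6.000 Y1.608
G1 X14.084 Y0.182
G1 X21.193 Y4.287
G1 X24.000 Y12.000
M2 ; end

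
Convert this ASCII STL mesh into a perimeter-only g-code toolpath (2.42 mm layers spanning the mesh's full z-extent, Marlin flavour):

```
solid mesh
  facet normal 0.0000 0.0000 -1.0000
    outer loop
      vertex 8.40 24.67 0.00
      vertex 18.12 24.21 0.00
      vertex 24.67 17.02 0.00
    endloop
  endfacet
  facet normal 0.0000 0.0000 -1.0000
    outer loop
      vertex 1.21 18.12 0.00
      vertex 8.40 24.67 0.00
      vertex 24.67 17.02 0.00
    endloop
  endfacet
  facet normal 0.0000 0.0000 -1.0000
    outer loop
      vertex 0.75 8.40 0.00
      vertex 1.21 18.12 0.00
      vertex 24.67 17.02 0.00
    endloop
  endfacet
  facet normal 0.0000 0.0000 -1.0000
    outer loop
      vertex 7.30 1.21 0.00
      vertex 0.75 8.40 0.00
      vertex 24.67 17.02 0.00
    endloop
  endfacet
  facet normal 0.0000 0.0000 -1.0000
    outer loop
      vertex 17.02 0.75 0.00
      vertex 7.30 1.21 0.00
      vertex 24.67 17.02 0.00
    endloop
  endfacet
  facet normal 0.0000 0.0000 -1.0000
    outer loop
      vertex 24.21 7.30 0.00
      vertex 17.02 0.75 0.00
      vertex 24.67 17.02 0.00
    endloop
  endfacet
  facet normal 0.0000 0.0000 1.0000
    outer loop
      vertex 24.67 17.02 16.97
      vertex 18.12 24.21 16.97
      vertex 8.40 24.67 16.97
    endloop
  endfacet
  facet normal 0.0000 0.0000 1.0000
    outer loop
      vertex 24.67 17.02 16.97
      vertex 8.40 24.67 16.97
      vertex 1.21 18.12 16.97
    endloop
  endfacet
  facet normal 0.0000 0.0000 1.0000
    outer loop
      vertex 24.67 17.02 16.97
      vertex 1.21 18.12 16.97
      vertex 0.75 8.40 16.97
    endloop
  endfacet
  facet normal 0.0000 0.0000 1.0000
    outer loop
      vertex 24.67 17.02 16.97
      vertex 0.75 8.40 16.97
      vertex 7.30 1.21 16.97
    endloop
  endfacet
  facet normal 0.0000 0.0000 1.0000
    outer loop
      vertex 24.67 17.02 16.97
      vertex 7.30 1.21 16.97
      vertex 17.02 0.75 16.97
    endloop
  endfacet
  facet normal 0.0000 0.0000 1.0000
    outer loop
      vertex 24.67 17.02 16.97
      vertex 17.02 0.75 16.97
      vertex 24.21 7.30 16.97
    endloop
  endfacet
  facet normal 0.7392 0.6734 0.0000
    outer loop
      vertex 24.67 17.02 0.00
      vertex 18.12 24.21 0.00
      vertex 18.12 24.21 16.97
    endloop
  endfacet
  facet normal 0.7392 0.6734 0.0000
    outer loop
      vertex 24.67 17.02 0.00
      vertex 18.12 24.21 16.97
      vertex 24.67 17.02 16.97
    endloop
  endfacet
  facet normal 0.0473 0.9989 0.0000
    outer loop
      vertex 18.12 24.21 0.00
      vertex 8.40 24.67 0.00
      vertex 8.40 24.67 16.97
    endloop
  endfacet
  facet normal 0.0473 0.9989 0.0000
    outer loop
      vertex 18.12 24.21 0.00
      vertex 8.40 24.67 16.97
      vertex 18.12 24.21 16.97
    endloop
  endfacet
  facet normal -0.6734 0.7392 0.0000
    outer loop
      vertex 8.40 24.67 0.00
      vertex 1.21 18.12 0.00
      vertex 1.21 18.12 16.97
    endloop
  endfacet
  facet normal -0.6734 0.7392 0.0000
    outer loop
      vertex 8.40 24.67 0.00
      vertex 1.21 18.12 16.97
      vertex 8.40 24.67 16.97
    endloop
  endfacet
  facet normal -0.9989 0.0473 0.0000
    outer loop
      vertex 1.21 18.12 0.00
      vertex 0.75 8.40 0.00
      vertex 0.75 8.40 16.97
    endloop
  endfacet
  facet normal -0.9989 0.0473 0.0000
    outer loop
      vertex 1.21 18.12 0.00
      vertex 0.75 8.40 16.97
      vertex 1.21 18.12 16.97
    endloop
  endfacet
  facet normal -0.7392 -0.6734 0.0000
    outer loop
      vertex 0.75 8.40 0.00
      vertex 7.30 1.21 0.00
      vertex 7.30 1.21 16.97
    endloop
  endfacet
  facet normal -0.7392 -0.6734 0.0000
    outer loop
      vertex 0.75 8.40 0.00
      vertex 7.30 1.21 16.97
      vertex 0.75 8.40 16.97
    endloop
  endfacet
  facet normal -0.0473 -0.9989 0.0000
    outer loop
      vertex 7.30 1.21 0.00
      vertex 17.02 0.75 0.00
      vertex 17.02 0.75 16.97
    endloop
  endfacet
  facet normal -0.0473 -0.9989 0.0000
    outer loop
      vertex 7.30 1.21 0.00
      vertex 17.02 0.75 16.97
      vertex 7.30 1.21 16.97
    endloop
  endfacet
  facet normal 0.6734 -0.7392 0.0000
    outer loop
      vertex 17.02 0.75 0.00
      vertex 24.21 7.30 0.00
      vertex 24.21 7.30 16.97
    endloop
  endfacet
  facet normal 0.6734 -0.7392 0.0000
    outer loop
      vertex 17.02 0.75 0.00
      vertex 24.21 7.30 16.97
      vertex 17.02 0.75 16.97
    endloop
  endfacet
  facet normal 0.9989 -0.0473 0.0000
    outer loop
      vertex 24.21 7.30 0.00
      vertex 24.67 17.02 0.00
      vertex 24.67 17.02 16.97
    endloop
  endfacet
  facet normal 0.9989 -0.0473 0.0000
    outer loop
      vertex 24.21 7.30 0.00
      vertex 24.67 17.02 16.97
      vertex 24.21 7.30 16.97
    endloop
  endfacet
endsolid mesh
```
; perimeter-only toolpath
G21 ; units = mm
G90 ; absolute positioning
G28 ; home
; layer 1
G0 Z2.42
G0 X24.67 Y17.02
G1 X18.12 Y24.21
G1 X8.40 Y24.67
G1 X1.21 Y18.12
G1 X0.75 Y8.40
G1 X7.30 Y1.21
G1 X17.02 Y0.75
G1 X24.21 Y7.30
G1 X24.67 Y17.02
; layer 2
G0 Z4.85
G0 X24.67 Y17.02
G1 X18.12 Y24.21
G1 X8.40 Y24.67
G1 X1.21 Y18.12
G1 X0.75 Y8.40
G1 X7.30 Y1.21
G1 X17.02 Y0.75
G1 X24.21 Y7.30
G1 X24.67 Y17.02
; layer 3
G0 Z7.27
G0 X24.67 Y17.02
G1 X18.12 Y24.21
G1 X8.40 Y24.67
G1 X1.21 Y18.12
G1 X0.75 Y8.40
G1 X7.30 Y1.21
G1 X17.02 Y0.75
G1 X24.21 Y7.30
G1 X24.67 Y17.02
; layer 4
G0 Z9.70
G0 X24.67 Y17.02
G1 X18.12 Y24.21
G1 X8.40 Y24.67
G1 X1.21 Y18.12
G1 X0.75 Y8.40
G1 X7.30 Y1.21
G1 X17.02 Y0.75
G1 X24.21 Y7.30
G1 X24.67 Y17.02
; layer 5
G0 Z12.12
G0 X24.67 Y17.02
G1 X18.12 Y24.21
G1 X8.40 Y24.67
G1 X1.21 Y18.12
G1 X0.75 Y8.40
G1 X7.30 Y1.21
G1 X17.02 Y0.75
G1 X24.21 Y7.30
G1 X24.67 Y17.02
; layer 6
G0 Z14.55
G0 X24.67 Y17.02
G1 X18.12 Y24.21
G1 X8.40 Y24.67
G1 X1.21 Y18.12
G1 X0.75 Y8.40
G1 X7.30 Y1.21
G1 X17.02 Y0.75
G1 X24.21 Y7.30
G1 X24.67 Y17.02
; layer 7
G0 Z16.97
G0 X24.67 Y17.02
G1 X18.12 Y24.21
G1 X8.40 Y24.67
G1 X1.21 Y18.12
G1 X0.75 Y8.40
G1 X7.30 Y1.21
G1 X17.02 Y0.75
G1 X24.21 Y7.30
G1 X24.67 Y17.02
M2 ; end

The solid is a regular 8-sided prism (a cylinder approximated with 8 flat sides), circumscribed radius ≈ 12.7 mm, height ≈ 17 mm. Slicing at Δz = 2.42 mm — 7 equal slices spanning the solid's height, so layer i sits at z = i·h/7 — gives 7 non-empty perimeters. Each is a 8-segment closed polygon; G0 lifts to the layer z and rapids to the start vertex, then G1 traces the edges.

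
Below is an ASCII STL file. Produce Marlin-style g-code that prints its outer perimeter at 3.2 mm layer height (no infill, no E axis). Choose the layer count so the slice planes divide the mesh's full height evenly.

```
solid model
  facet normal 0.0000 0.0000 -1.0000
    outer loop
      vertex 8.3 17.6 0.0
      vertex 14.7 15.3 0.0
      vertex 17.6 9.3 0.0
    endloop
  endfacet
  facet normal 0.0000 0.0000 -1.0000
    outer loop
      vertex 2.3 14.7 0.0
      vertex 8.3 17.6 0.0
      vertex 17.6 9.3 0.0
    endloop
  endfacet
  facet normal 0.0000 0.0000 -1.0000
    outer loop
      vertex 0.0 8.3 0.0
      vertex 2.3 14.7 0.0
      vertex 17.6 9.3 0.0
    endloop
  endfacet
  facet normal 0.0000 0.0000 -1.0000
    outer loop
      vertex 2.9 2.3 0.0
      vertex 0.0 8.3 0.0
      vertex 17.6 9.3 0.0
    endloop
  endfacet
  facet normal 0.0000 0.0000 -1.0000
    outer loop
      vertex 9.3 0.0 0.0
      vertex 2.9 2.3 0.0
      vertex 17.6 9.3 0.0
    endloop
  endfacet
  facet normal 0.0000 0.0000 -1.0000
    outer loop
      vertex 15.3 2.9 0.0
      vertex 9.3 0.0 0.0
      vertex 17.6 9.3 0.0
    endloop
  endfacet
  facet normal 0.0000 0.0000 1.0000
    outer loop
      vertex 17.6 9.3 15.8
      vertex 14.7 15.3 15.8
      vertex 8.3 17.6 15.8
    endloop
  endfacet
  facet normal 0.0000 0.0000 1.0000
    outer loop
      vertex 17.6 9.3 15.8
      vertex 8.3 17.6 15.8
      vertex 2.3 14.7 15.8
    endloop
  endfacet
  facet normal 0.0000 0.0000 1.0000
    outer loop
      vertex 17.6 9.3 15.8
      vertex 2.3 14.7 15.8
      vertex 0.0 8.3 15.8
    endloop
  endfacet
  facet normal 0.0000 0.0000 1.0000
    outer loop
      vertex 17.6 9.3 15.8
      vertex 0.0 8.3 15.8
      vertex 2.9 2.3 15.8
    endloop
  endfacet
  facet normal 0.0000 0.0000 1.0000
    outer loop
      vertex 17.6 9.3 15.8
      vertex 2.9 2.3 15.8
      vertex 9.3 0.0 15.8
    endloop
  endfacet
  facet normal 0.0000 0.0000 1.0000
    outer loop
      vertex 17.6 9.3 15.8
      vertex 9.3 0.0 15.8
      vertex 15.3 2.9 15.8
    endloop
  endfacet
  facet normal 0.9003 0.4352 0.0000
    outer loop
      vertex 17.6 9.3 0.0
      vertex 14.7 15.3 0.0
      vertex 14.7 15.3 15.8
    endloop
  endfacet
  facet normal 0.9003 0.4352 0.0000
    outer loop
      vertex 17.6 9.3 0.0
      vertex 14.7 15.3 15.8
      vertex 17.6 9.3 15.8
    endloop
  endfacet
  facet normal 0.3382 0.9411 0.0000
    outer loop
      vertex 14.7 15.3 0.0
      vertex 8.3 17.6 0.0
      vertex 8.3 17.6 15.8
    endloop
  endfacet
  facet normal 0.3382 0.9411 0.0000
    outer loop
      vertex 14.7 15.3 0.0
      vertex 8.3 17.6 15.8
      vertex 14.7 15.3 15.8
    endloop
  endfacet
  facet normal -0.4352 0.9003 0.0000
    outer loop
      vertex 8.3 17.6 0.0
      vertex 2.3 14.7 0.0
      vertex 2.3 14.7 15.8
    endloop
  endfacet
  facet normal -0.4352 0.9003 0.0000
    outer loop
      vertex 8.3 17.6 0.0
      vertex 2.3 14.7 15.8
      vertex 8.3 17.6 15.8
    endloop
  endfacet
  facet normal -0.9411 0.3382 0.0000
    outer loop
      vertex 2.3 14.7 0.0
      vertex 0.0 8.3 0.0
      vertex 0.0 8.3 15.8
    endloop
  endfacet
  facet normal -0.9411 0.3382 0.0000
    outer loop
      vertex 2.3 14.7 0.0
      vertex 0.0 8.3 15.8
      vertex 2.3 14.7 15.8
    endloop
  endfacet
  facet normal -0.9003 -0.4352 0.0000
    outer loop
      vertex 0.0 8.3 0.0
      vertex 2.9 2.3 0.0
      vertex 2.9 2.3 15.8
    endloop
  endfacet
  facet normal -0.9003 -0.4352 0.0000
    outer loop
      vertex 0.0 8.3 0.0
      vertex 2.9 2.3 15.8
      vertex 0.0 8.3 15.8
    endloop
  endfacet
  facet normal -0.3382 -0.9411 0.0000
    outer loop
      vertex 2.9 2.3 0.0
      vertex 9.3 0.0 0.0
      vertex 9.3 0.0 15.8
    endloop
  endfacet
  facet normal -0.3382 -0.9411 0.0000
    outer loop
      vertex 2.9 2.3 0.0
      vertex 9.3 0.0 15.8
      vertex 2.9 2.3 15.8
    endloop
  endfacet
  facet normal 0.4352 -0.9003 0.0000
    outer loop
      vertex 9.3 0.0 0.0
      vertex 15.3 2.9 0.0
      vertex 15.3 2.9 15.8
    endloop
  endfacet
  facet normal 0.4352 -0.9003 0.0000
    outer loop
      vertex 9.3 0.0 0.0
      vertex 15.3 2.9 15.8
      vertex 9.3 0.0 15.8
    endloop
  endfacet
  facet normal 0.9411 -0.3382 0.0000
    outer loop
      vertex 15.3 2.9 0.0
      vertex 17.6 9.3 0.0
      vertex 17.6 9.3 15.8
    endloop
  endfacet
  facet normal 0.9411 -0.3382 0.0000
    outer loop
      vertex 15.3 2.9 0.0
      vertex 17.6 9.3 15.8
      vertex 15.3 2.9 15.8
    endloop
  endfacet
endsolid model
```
; perimeter-only toolpath
G21 ; units = mm
G90 ; absolute positioning
G28 ; home
; layer 1
G0 Z3.2
G0 X17.6 Y9.3
G1 X14.7 Y15.3
G1 X8.3 Y17.6
G1 X2.3 Y14.7
G1 X0.0 Y8.3
G1 X2.9 Y2.3
G1 X9.3 Y0.0
G1 X15.3 Y2.9
G1 X17.6 Y9.3
; layer 2
G0 Z6.3
G0 X17.6 Y9.3
G1 X14.7 Y15.3
G1 X8.3 Y17.6
G1 X2.3 Y14.7
G1 X0.0 Y8.3
G1 X2.9 Y2.3
G1 X9.3 Y0.0
G1 X15.3 Y2.9
G1 X17.6 Y9.3
; layer 3
G0 Z9.5
G0 X17.6 Y9.3
G1 X14.7 Y15.3
G1 X8.3 Y17.6
G1 X2.3 Y14.7
G1 X0.0 Y8.3
G1 X2.9 Y2.3
G1 X9.3 Y0.0
G1 X15.3 Y2.9
G1 X17.6 Y9.3
; layer 4
G0 Z12.6
G0 X17.6 Y9.3
G1 X14.7 Y15.3
G1 X8.3 Y17.6
G1 X2.3 Y14.7
G1 X0.0 Y8.3
G1 X2.9 Y2.3
G1 X9.3 Y0.0
G1 X15.3 Y2.9
G1 X17.6 Y9.3
; layer 5
G0 Z15.8
G0 X17.6 Y9.3
G1 X14.7 Y15.3
G1 X8.3 Y17.6
G1 X2.3 Y14.7
G1 X0.0 Y8.3
G1 X2.9 Y2.3
G1 X9.3 Y0.0
G1 X15.3 Y2.9
G1 X17.6 Y9.3
M2 ; end

The solid is a regular 8-sided prism (a cylinder approximated with 8 flat sides), circumscribed radius ≈ 8.8 mm, height ≈ 15.8 mm. Slicing at Δz = 3.2 mm — 5 equal slices spanning the solid's height, so layer i sits at z = i·h/5 — gives 5 non-empty perimeters. Each is a 8-segment closed polygon; G0 lifts to the layer z and rapids to the start vertex, then G1 traces the edges.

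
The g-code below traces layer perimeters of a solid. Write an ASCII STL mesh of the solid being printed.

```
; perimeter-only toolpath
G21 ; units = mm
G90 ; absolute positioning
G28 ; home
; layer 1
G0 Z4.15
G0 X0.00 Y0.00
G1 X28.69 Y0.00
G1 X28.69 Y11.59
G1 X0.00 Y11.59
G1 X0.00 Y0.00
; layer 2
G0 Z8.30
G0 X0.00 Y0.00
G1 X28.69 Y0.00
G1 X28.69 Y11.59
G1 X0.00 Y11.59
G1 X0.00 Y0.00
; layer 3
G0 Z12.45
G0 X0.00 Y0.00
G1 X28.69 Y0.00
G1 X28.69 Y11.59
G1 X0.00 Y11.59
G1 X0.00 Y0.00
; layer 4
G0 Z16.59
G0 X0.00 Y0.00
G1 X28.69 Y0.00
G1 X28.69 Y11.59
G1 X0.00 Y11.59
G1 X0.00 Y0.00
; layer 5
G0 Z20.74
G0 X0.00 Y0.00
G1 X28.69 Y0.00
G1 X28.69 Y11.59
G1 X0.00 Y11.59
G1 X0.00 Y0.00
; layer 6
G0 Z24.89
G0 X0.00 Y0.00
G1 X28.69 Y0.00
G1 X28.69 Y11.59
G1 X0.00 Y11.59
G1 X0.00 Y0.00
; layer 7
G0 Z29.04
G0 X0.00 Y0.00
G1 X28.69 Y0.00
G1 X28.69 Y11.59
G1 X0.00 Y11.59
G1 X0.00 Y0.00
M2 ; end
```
solid part
  facet normal 0.0000 0.0000 -1.0000
    outer loop
      vertex 28.69 11.59 0.00
      vertex 28.69 0.00 0.00
      vertex 0.00 0.00 0.00
    endloop
  endfacet
  facet normal 0.0000 0.0000 -1.0000
    outer loop
      vertex 0.00 11.59 0.00
      vertex 28.69 11.59 0.00
      vertex 0.00 0.00 0.00
    endloop
  endfacet
  facet normal 0.0000 0.0000 1.0000
    outer loop
      vertex 0.00 0.00 29.04
      vertex 28.69 0.00 29.04
      vertex 28.69 11.59 29.04
    endloop
  endfacet
  facet normal 0.0000 0.0000 1.0000
    outer loop
      vertex 0.00 0.00 29.04
      vertex 28.69 11.59 29.04
      vertex 0.00 11.59 29.04
    endloop
  endfacet
  facet normal 0.0000 -1.0000 0.0000
    outer loop
      vertex 0.00 0.00 0.00
      vertex 28.69 0.00 0.00
      vertex 28.69 0.00 29.04
    endloop
  endfacet
  facet normal 0.0000 -1.0000 0.0000
    outer loop
      vertex 0.00 0.00 0.00
      vertex 28.69 0.00 29.04
      vertex 0.00 0.00 29.04
    endloop
  endfacet
  facet normal 0.0000 1.0000 0.0000
    outer loop
      vertex 28.69 11.59 29.04
      vertex 28.69 11.59 0.00
      vertex 0.00 11.59 0.00
    endloop
  endfacet
  facet normal 0.0000 1.0000 0.0000
    outer loop
      vertex 0.00 11.59 29.04
      vertex 28.69 11.59 29.04
      vertex 0.00 11.59 0.00
    endloop
  endfacet
  facet normal -1.0000 0.0000 0.0000
    outer loop
      vertex 0.00 11.59 29.04
      vertex 0.00 11.59 0.00
      vertex 0.00 0.00 0.00
    endloop
  endfacet
  facet normal -1.0000 0.0000 0.0000
    outer loop
      vertex 0.00 0.00 29.04
      vertex 0.00 11.59 29.04
      vertex 0.00 0.00 0.00
    endloop
  endfacet
  facet normal 1.0000 0.0000 0.0000
    outer loop
      vertex 28.69 0.00 0.00
      vertex 28.69 11.59 0.00
      vertex 28.69 11.59 29.04
    endloop
  endfacet
  facet normal 1.0000 0.0000 0.0000
    outer loop
      vertex 28.69 0.00 0.00
      vertex 28.69 11.59 29.04
      vertex 28.69 0.00 29.04
    endloop
  endfacet
endsolid part

The G0 Z moves step by Δz≈4.15 mm. Every layer's G1 loop is the same polygon, so the solid is a straight extrusion of it from z=0 to z≈29. Closing with flat bottom and top caps and triangulating gives 12 facets — a rectangular box, roughly 28.7 × 11.6 mm footprint and 29 mm tall.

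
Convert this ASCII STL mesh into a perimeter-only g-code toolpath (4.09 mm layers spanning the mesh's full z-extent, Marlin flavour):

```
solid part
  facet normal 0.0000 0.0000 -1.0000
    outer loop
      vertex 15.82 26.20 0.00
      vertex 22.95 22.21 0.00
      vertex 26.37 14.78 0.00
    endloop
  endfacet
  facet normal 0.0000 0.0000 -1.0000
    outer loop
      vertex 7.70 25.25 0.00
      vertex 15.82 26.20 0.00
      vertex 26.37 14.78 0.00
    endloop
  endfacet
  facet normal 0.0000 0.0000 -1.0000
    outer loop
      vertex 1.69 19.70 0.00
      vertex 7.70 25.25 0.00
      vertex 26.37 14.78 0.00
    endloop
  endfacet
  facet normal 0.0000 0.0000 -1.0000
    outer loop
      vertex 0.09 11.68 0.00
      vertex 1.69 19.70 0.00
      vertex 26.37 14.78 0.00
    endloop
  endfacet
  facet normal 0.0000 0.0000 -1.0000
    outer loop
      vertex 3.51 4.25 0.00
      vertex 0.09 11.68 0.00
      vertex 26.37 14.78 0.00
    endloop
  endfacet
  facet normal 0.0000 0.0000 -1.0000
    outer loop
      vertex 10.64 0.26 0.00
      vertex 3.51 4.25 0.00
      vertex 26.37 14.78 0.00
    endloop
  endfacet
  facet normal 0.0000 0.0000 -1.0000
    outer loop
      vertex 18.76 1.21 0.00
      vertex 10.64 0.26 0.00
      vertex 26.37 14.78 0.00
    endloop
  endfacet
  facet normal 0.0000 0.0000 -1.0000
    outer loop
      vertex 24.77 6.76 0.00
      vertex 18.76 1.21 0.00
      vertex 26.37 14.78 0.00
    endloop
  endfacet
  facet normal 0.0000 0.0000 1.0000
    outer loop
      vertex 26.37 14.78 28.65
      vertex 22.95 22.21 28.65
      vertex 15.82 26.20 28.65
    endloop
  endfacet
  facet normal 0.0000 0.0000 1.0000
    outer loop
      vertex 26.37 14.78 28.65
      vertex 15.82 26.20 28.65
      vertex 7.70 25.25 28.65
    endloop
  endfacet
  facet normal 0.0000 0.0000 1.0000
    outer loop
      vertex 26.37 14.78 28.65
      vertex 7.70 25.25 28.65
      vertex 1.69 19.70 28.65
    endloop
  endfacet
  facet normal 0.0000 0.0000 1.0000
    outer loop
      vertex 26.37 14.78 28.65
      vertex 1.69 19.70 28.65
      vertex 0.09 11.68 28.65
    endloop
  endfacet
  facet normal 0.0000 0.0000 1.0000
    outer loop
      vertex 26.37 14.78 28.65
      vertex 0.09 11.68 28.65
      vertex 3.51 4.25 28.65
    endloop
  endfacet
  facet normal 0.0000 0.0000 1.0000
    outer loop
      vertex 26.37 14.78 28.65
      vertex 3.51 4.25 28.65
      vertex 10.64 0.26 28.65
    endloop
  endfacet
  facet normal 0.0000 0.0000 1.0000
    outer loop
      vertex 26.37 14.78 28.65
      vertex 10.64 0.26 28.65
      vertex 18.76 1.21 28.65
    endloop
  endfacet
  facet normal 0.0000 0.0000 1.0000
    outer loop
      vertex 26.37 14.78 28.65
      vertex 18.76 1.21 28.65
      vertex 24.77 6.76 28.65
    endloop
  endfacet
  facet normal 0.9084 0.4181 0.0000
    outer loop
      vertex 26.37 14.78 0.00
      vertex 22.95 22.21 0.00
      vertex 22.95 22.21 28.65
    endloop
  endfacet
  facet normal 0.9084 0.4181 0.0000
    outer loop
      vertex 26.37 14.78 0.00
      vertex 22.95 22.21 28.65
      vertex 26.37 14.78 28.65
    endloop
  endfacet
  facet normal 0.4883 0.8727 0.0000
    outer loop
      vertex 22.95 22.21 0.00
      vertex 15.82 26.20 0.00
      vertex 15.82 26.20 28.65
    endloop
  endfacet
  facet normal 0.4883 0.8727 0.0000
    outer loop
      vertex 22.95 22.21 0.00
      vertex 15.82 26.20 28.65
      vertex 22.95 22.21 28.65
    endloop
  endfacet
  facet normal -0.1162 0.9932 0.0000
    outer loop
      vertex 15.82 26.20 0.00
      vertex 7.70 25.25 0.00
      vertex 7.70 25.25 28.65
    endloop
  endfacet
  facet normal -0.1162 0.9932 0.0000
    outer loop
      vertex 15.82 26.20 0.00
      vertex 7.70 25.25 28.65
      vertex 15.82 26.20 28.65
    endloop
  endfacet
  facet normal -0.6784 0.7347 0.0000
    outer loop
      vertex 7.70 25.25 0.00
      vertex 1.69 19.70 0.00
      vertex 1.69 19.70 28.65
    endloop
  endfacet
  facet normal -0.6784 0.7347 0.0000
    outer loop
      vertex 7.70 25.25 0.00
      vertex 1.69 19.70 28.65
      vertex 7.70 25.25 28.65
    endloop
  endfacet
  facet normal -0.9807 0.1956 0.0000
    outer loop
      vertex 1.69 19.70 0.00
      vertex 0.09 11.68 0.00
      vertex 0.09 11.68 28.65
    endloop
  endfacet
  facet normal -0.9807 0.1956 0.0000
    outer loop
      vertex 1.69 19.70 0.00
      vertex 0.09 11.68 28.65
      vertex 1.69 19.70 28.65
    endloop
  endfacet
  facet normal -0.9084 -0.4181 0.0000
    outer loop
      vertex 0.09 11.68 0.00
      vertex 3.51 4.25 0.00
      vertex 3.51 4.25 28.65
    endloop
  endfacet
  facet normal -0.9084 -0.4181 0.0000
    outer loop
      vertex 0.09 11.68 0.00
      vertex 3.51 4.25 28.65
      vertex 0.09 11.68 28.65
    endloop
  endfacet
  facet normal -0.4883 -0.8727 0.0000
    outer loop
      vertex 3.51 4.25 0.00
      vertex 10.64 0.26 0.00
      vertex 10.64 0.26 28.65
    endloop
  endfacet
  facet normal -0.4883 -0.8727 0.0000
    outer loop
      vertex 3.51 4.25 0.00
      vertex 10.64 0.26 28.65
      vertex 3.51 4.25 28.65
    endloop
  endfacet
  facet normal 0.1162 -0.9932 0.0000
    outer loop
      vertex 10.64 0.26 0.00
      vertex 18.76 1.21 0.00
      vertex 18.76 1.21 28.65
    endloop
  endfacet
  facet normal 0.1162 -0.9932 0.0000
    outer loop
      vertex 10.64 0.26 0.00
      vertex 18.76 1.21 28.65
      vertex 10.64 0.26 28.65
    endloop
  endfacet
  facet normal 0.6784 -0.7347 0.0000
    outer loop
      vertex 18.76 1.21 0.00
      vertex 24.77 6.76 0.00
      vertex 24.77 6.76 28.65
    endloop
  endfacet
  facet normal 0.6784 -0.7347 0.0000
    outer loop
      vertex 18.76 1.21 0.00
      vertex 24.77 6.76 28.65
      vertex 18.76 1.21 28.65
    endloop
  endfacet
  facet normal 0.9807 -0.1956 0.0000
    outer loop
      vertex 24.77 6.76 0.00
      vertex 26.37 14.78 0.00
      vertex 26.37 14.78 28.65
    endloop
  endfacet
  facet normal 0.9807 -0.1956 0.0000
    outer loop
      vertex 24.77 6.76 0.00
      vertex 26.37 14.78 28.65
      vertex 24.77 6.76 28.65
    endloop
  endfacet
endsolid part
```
; perimeter-only toolpath
G21 ; units = mm
G90 ; absolute positioning
G28 ; home
; layer 1
G0 Z4.09
G0 X26.37 Y14.78
G1 X22.95 Y22.21
G1 X15.82 Y26.20
G1 X7.70 Y25.25
G1 X1.69 Y19.70
G1 X0.09 Y11.68
G1 X3.51 Y4.25
G1 X10.64 Y0.26
G1 X18.76 Y1.21
G1 X24.77 Y6.76
G1 X26.37 Y14.78
; layer 2
G0 Z8.19
G0 X26.37 Y14.78
G1 X22.95 Y22.21
G1 X15.82 Y26.20
G1 X7.70 Y25.25
G1 X1.69 Y19.70
G1 X0.09 Y11.68
G1 X3.51 Y4.25
G1 X10.64 Y0.26
G1 X18.76 Y1.21
G1 X24.77 Y6.76
G1 X26.37 Y14.78
; layer 3
G0 Z12.28
G0 X26.37 Y14.78
G1 X22.95 Y22.21
G1 X15.82 Y26.20
G1 X7.70 Y25.25
G1 X1.69 Y19.70
G1 X0.09 Y11.68
G1 X3.51 Y4.25
G1 X10.64 Y0.26
G1 X18.76 Y1.21
G1 X24.77 Y6.76
G1 X26.37 Y14.78
; layer 4
G0 Z16.37
G0 X26.37 Y14.78
G1 X22.95 Y22.21
G1 X15.82 Y26.20
G1 X7.70 Y25.25
G1 X1.69 Y19.70
G1 X0.09 Y11.68
G1 X3.51 Y4.25
G1 X10.64 Y0.26
G1 X18.76 Y1.21
G1 X24.77 Y6.76
G1 X26.37 Y14.78
; layer 5
G0 Z20.46
G0 X26.37 Y14.78
G1 X22.95 Y22.21
G1 X15.82 Y26.20
G1 X7.70 Y25.25
G1 X1.69 Y19.70
G1 X0.09 Y11.68
G1 X3.51 Y4.25
G1 X10.64 Y0.26
G1 X18.76 Y1.21
G1 X24.77 Y6.76
G1 X26.37 Y14.78
; layer 6
G0 Z24.56
G0 X26.37 Y14.78
G1 X22.95 Y22.21
G1 X15.82 Y26.20
G1 X7.70 Y25.25
G1 X1.69 Y19.70
G1 X0.09 Y11.68
G1 X3.51 Y4.25
G1 X10.64 Y0.26
G1 X18.76 Y1.21
G1 X24.77 Y6.76
G1 X26.37 Y14.78
; layer 7
G0 Z28.65
G0 X26.37 Y14.78
G1 X22.95 Y22.21
G1 X15.82 Y26.20
G1 X7.70 Y25.25
G1 X1.69 Y19.70
G1 X0.09 Y11.68
G1 X3.51 Y4.25
G1 X10.64 Y0.26
G1 X18.76 Y1.21
G1 X24.77 Y6.76
G1 X26.37 Y14.78
M2 ; end

The solid is a regular 10-sided prism (a cylinder approximated with 10 flat sides), circumscribed radius ≈ 13.2 mm, height ≈ 28.6 mm. Slicing at Δz = 4.09 mm — 7 equal slices spanning the solid's height, so layer i sits at z = i·h/7 — gives 7 non-empty perimeters. Each is a 10-segment closed polygon; G0 lifts to the layer z and rapids to the start vertex, then G1 traces the edges.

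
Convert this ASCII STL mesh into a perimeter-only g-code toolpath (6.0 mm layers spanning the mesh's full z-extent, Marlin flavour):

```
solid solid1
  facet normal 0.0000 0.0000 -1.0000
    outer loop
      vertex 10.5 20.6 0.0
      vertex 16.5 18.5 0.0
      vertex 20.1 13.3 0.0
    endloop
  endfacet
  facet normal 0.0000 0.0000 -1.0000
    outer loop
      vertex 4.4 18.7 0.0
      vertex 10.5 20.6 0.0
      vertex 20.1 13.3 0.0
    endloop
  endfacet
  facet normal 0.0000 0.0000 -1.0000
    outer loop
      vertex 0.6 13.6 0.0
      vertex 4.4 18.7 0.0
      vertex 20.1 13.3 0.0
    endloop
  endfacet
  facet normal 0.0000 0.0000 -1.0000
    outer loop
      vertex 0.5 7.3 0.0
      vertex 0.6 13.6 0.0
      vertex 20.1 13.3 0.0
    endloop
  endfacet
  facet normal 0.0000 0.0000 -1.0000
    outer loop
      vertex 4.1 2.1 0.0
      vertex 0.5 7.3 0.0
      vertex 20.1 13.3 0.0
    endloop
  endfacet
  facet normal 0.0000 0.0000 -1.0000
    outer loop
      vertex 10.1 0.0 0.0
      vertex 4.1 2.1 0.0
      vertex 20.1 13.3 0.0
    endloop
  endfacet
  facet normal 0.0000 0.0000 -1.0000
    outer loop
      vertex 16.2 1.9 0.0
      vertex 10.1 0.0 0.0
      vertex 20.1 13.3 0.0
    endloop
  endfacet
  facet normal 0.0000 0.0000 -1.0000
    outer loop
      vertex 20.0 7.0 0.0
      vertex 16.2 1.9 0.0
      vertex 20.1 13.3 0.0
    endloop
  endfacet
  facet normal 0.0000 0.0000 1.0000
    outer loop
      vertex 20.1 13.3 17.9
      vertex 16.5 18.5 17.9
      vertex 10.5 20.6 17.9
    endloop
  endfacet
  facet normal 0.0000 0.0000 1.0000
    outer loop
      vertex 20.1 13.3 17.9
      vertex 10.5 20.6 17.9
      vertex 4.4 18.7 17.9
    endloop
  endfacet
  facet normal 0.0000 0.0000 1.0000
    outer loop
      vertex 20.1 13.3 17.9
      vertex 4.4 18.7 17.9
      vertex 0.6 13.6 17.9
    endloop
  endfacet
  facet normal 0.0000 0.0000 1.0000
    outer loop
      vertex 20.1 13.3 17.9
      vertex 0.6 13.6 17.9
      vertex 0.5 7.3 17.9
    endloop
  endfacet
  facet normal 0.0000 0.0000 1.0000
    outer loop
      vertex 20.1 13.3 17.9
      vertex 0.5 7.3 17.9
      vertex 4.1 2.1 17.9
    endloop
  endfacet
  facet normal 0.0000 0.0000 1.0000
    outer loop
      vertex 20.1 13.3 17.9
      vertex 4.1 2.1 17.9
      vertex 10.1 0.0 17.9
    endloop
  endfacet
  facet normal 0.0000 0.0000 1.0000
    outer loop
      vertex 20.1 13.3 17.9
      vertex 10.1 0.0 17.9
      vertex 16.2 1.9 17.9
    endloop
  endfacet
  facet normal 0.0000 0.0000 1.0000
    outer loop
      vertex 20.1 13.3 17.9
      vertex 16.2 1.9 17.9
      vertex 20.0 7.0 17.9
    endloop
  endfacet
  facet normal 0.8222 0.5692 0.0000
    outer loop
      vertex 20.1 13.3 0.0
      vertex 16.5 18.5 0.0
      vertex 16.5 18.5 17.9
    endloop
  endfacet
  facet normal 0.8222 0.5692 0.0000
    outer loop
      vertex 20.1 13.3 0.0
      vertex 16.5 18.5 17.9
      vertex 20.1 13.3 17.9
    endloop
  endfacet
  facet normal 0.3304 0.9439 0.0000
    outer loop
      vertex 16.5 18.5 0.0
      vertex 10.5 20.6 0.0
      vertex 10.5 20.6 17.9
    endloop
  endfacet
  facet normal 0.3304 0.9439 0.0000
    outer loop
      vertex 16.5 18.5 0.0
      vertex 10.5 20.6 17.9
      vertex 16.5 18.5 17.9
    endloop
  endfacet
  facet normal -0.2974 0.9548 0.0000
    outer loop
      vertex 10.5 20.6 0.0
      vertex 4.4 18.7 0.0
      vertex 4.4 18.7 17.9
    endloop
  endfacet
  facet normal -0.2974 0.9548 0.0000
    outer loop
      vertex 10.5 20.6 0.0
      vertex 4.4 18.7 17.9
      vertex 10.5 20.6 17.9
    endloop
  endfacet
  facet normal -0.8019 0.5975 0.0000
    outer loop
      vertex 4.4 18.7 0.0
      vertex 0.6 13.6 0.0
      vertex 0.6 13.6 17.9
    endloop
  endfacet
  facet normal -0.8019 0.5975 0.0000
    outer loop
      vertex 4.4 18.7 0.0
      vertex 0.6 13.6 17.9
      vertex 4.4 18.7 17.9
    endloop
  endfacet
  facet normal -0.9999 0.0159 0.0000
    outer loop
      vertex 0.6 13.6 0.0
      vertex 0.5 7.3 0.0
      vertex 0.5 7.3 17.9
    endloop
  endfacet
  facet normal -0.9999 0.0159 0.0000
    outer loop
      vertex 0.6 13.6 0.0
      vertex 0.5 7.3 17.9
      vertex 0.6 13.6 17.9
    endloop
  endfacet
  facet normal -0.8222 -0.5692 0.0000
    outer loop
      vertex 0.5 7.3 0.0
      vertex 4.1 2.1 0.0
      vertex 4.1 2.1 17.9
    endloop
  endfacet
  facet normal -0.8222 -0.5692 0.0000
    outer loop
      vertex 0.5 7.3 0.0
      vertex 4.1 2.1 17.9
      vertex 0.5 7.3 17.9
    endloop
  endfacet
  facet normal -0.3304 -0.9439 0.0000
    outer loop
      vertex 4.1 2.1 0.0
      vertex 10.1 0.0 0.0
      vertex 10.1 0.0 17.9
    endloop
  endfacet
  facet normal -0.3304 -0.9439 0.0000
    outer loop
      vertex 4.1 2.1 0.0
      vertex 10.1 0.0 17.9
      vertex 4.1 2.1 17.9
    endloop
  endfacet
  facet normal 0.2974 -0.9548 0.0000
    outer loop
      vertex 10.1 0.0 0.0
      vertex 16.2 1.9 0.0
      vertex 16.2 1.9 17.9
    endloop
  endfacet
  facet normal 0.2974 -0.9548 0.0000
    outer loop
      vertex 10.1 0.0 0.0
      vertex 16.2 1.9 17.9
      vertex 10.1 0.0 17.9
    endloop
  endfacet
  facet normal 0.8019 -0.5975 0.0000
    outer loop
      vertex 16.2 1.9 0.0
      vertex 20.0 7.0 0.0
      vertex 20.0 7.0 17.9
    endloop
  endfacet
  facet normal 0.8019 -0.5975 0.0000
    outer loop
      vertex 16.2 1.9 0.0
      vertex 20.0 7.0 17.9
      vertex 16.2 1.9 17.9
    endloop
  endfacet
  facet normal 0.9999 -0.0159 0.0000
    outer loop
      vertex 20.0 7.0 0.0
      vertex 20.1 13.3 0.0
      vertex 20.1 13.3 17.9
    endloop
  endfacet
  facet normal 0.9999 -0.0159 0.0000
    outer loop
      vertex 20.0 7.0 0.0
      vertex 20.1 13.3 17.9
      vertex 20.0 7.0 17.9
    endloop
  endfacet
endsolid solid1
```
; perimeter-only toolpath
G21 ; units = mm
G90 ; absolute positioning
G28 ; home
; layer 1
G0 Z6.0
G0 X20.1 Y13.3
G1 X16.5 Y18.5
G1 X10.5 Y20.6
G1 X4.4 Y18.7
G1 X0.6 Y13.6
G1 X0.5 Y7.3
G1 X4.1 Y2.1
G1 X10.1 Y0.0
G1 X16.2 Y1.9
G1 X20.0 Y7.0
G1 X20.1 Y13.3
; layer 2
G0 Z11.9
G0 X20.1 Y13.3
G1 X16.5 Y18.5
G1 X10.5 Y20.6
G1 X4.4 Y18.7
G1 X0.6 Y13.6
G1 X0.5 Y7.3
G1 X4.1 Y2.1
G1 X10.1 Y0.0
G1 X16.2 Y1.9
G1 X20.0 Y7.0
G1 X20.1 Y13.3
; layer 3
G0 Z17.9
G0 X20.1 Y13.3
G1 X16.5 Y18.5
G1 X10.5 Y20.6
G1 X4.4 Y18.7
G1 X0.6 Y13.6
G1 X0.5 Y7.3
G1 X4.1 Y2.1
G1 X10.1 Y0.0
G1 X16.2 Y1.9
G1 X20.0 Y7.0
G1 X20.1 Y13.3
M2 ; end

The solid is a regular 10-sided prism (a cylinder approximated with 10 flat sides), circumscribed radius ≈ 10.3 mm, height ≈ 17.9 mm. Slicing at Δz = 6.0 mm — 3 equal slices spanning the solid's height, so layer i sits at z = i·h/3 — gives 3 non-empty perimeters. Each is a 10-segment closed polygon; G0 lifts to the layer z and rapids to the start vertex, then G1 traces the edges.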